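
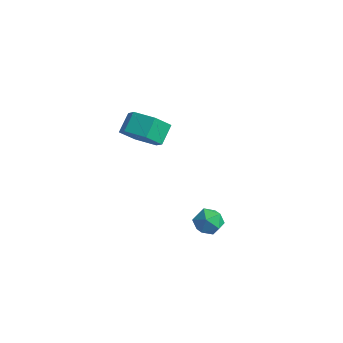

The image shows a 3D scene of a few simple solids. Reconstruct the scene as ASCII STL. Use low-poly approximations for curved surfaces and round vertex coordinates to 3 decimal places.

solid 
facet normal -0.082 0.605 0.792
outer loop
vertex 2.652 -2.429 -1.849
vertex 2.529 -3.046 -1.391
vertex 3.253 -2.789 -1.512
endloop
endfacet
facet normal 0.358 0.883 0.304
outer loop
vertex 2.652 -2.429 -1.849
vertex 3.253 -2.789 -1.512
vertex 3.305 -2.555 -2.252
endloop
endfacet
facet normal -0.005 0.952 -0.306
outer loop
vertex 2.652 -2.429 -1.849
vertex 3.305 -2.555 -2.252
vertex 2.613 -2.667 -2.589
endloop
endfacet
facet normal -0.670 0.716 -0.195
outer loop
vertex 2.652 -2.429 -1.849
vertex 2.613 -2.667 -2.589
vertex 2.133 -2.971 -2.057
endloop
endfacet
facet normal -0.718 0.502 0.483
outer loop
vertex 2.652 -2.429 -1.849
vertex 2.133 -2.971 -2.057
vertex 2.529 -3.046 -1.391
endloop
endfacet
facet normal 0.887 0.419 0.195
outer loop
vertex 3.305 -2.555 -2.252
vertex 3.253 -2.789 -1.512
vertex 3.587 -3.249 -2.043
endloop
endfacet
facet normal 0.176 -0.032 0.984
outer loop
vertex 3.253 -2.789 -1.512
vertex 2.529 -3.046 -1.391
vertex 3.107 -3.553 -1.511
endloop
endfacet
facet normal -0.852 -0.200 0.484
outer loop
vertex 2.529 -3.046 -1.391
vertex 2.133 -2.971 -2.057
vertex 2.415 -3.665 -1.848
endloop
endfacet
facet normal -0.775 0.147 -0.615
outer loop
vertex 2.133 -2.971 -2.057
vertex 2.613 -2.667 -2.589
vertex 2.467 -3.431 -2.588
endloop
endfacet
facet normal 0.300 0.530 -0.793
outer loop
vertex 2.613 -2.667 -2.589
vertex 3.305 -2.555 -2.252
vertex 3.191 -3.174 -2.709
endloop
endfacet
facet normal 0.670 -0.716 0.195
outer loop
vertex 3.068 -3.791 -2.251
vertex 3.587 -3.249 -2.043
vertex 3.107 -3.553 -1.511
endloop
endfacet
facet normal 0.005 -0.952 0.306
outer loop
vertex 3.068 -3.791 -2.251
vertex 3.107 -3.553 -1.511
vertex 2.415 -3.665 -1.848
endloop
endfacet
facet normal -0.358 -0.883 -0.304
outer loop
vertex 3.068 -3.791 -2.251
vertex 2.415 -3.665 -1.848
vertex 2.467 -3.431 -2.588
endloop
endfacet
facet normal 0.082 -0.605 -0.792
outer loop
vertex 3.068 -3.791 -2.251
vertex 2.467 -3.431 -2.588
vertex 3.191 -3.174 -2.709
endloop
endfacet
facet normal 0.718 -0.502 -0.483
outer loop
vertex 3.068 -3.791 -2.251
vertex 3.191 -3.174 -2.709
vertex 3.587 -3.249 -2.043
endloop
endfacet
facet normal 0.775 -0.147 0.615
outer loop
vertex 3.107 -3.553 -1.511
vertex 3.587 -3.249 -2.043
vertex 3.253 -2.789 -1.512
endloop
endfacet
facet normal -0.300 -0.530 0.793
outer loop
vertex 2.415 -3.665 -1.848
vertex 3.107 -3.553 -1.511
vertex 2.529 -3.046 -1.391
endloop
endfacet
facet normal -0.887 -0.419 -0.195
outer loop
vertex 2.467 -3.431 -2.588
vertex 2.415 -3.665 -1.848
vertex 2.133 -2.971 -2.057
endloop
endfacet
facet normal -0.176 0.032 -0.984
outer loop
vertex 3.191 -3.174 -2.709
vertex 2.467 -3.431 -2.588
vertex 2.613 -2.667 -2.589
endloop
endfacet
facet normal 0.852 0.200 -0.484
outer loop
vertex 3.587 -3.249 -2.043
vertex 3.191 -3.174 -2.709
vertex 3.305 -2.555 -2.252
endloop
endfacet
facet normal 0.183 -0.743 -0.644
outer loop
vertex -1.886 -1.941 0.447
vertex -2.625 -1.527 -0.24
vertex -1.583 -1.213 -0.306
endloop
endfacet
facet normal 0.943 -0.052 0.329
outer loop
vertex -1.886 -1.941 0.447
vertex -1.583 -1.213 -0.306
vertex -2.097 -1.087 1.187
endloop
endfacet
facet normal 0.943 -0.053 0.329
outer loop
vertex -2.097 -1.087 1.187
vertex -1.583 -1.213 -0.306
vertex -1.794 -0.359 0.435
endloop
endfacet
facet normal -0.184 0.742 0.645
outer loop
vertex -2.097 -1.087 1.187
vertex -1.794 -0.359 0.435
vertex -2.835 -0.673 0.5
endloop
endfacet
facet normal 0.183 -0.743 -0.644
outer loop
vertex -1.583 -1.213 -0.306
vertex -2.625 -1.527 -0.24
vertex -2.321 -0.799 -0.993
endloop
endfacet
facet normal 0.713 0.552 -0.433
outer loop
vertex -1.583 -1.213 -0.306
vertex -2.321 -0.799 -0.993
vertex -1.794 -0.359 0.435
endloop
endfacet
facet normal 0.713 0.552 -0.433
outer loop
vertex -1.794 -0.359 0.435
vertex -2.321 -0.799 -0.993
vertex -2.532 0.055 -0.252
endloop
endfacet
facet normal -0.184 0.742 0.645
outer loop
vertex -1.794 -0.359 0.435
vertex -2.532 0.055 -0.252
vertex -2.835 -0.673 0.5
endloop
endfacet
facet normal 0.183 -0.743 -0.644
outer loop
vertex -2.321 -0.799 -0.993
vertex -2.625 -1.527 -0.24
vertex -3.363 -1.113 -0.927
endloop
endfacet
facet normal -0.230 0.605 -0.762
outer loop
vertex -2.321 -0.799 -0.993
vertex -3.363 -1.113 -0.927
vertex -2.532 0.055 -0.252
endloop
endfacet
facet normal -0.230 0.604 -0.763
outer loop
vertex -2.532 0.055 -0.252
vertex -3.363 -1.113 -0.927
vertex -3.574 -0.259 -0.187
endloop
endfacet
facet normal -0.183 0.742 0.645
outer loop
vertex -2.532 0.055 -0.252
vertex -3.574 -0.259 -0.187
vertex -2.835 -0.673 0.5
endloop
endfacet
facet normal 0.184 -0.742 -0.645
outer loop
vertex -3.363 -1.113 -0.927
vertex -2.625 -1.527 -0.24
vertex -3.666 -1.841 -0.175
endloop
endfacet
facet normal -0.943 0.052 -0.329
outer loop
vertex -3.363 -1.113 -0.927
vertex -3.666 -1.841 -0.175
vertex -3.574 -0.259 -0.187
endloop
endfacet
facet normal -0.943 0.052 -0.329
outer loop
vertex -3.574 -0.259 -0.187
vertex -3.666 -1.841 -0.175
vertex -3.877 -0.987 0.566
endloop
endfacet
facet normal -0.183 0.743 0.644
outer loop
vertex -3.574 -0.259 -0.187
vertex -3.877 -0.987 0.566
vertex -2.835 -0.673 0.5
endloop
endfacet
facet normal 0.184 -0.742 -0.645
outer loop
vertex -3.666 -1.841 -0.175
vertex -2.625 -1.527 -0.24
vertex -2.928 -2.255 0.512
endloop
endfacet
facet normal -0.713 -0.552 0.433
outer loop
vertex -3.666 -1.841 -0.175
vertex -2.928 -2.255 0.512
vertex -3.877 -0.987 0.566
endloop
endfacet
facet normal -0.713 -0.552 0.433
outer loop
vertex -3.877 -0.987 0.566
vertex -2.928 -2.255 0.512
vertex -3.139 -1.401 1.253
endloop
endfacet
facet normal -0.183 0.743 0.644
outer loop
vertex -3.877 -0.987 0.566
vertex -3.139 -1.401 1.253
vertex -2.835 -0.673 0.5
endloop
endfacet
facet normal 0.183 -0.742 -0.645
outer loop
vertex -2.928 -2.255 0.512
vertex -2.625 -1.527 -0.24
vertex -1.886 -1.941 0.447
endloop
endfacet
facet normal 0.230 -0.605 0.762
outer loop
vertex -2.928 -2.255 0.512
vertex -1.886 -1.941 0.447
vertex -3.139 -1.401 1.253
endloop
endfacet
facet normal 0.230 -0.604 0.763
outer loop
vertex -3.139 -1.401 1.253
vertex -1.886 -1.941 0.447
vertex -2.097 -1.087 1.187
endloop
endfacet
facet normal -0.183 0.743 0.644
outer loop
vertex -3.139 -1.401 1.253
vertex -2.097 -1.087 1.187
vertex -2.835 -0.673 0.5
endloop
endfacet

endsolid


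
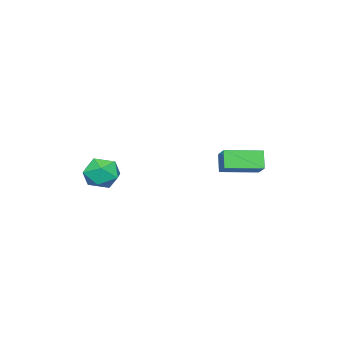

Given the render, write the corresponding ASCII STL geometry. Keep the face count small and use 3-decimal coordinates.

solid 
facet normal 0.150 0.823 0.547
outer loop
vertex 0.2 -1.215 -2.112
vertex -0.167 -1.567 -1.482
vertex 0.632 -1.647 -1.581
endloop
endfacet
facet normal 0.666 0.743 0.062
outer loop
vertex 0.2 -1.215 -2.112
vertex 0.632 -1.647 -1.581
vertex 0.781 -1.714 -2.374
endloop
endfacet
facet normal 0.361 0.727 -0.584
outer loop
vertex 0.2 -1.215 -2.112
vertex 0.781 -1.714 -2.374
vertex 0.073 -1.677 -2.765
endloop
endfacet
facet normal -0.342 0.797 -0.497
outer loop
vertex 0.2 -1.215 -2.112
vertex 0.073 -1.677 -2.765
vertex -0.513 -1.585 -2.214
endloop
endfacet
facet normal -0.474 0.857 0.203
outer loop
vertex 0.2 -1.215 -2.112
vertex -0.513 -1.585 -2.214
vertex -0.167 -1.567 -1.482
endloop
endfacet
facet normal 0.978 0.112 0.174
outer loop
vertex 0.781 -1.714 -2.374
vertex 0.632 -1.647 -1.581
vertex 0.773 -2.375 -1.906
endloop
endfacet
facet normal 0.143 0.241 0.960
outer loop
vertex 0.632 -1.647 -1.581
vertex -0.167 -1.567 -1.482
vertex 0.187 -2.283 -1.355
endloop
endfacet
facet normal -0.867 0.295 0.402
outer loop
vertex -0.167 -1.567 -1.482
vertex -0.513 -1.585 -2.214
vertex -0.521 -2.246 -1.746
endloop
endfacet
facet normal -0.655 0.199 -0.729
outer loop
vertex -0.513 -1.585 -2.214
vertex 0.073 -1.677 -2.765
vertex -0.372 -2.313 -2.539
endloop
endfacet
facet normal 0.485 0.085 -0.870
outer loop
vertex 0.073 -1.677 -2.765
vertex 0.781 -1.714 -2.374
vertex 0.427 -2.393 -2.638
endloop
endfacet
facet normal 0.342 -0.797 0.497
outer loop
vertex 0.06 -2.745 -2.008
vertex 0.773 -2.375 -1.906
vertex 0.187 -2.283 -1.355
endloop
endfacet
facet normal -0.361 -0.727 0.584
outer loop
vertex 0.06 -2.745 -2.008
vertex 0.187 -2.283 -1.355
vertex -0.521 -2.246 -1.746
endloop
endfacet
facet normal -0.666 -0.743 -0.062
outer loop
vertex 0.06 -2.745 -2.008
vertex -0.521 -2.246 -1.746
vertex -0.372 -2.313 -2.539
endloop
endfacet
facet normal -0.150 -0.823 -0.547
outer loop
vertex 0.06 -2.745 -2.008
vertex -0.372 -2.313 -2.539
vertex 0.427 -2.393 -2.638
endloop
endfacet
facet normal 0.474 -0.857 -0.203
outer loop
vertex 0.06 -2.745 -2.008
vertex 0.427 -2.393 -2.638
vertex 0.773 -2.375 -1.906
endloop
endfacet
facet normal 0.655 -0.199 0.729
outer loop
vertex 0.187 -2.283 -1.355
vertex 0.773 -2.375 -1.906
vertex 0.632 -1.647 -1.581
endloop
endfacet
facet normal -0.485 -0.085 0.870
outer loop
vertex -0.521 -2.246 -1.746
vertex 0.187 -2.283 -1.355
vertex -0.167 -1.567 -1.482
endloop
endfacet
facet normal -0.978 -0.112 -0.174
outer loop
vertex -0.372 -2.313 -2.539
vertex -0.521 -2.246 -1.746
vertex -0.513 -1.585 -2.214
endloop
endfacet
facet normal -0.143 -0.241 -0.960
outer loop
vertex 0.427 -2.393 -2.638
vertex -0.372 -2.313 -2.539
vertex 0.073 -1.677 -2.765
endloop
endfacet
facet normal 0.867 -0.295 -0.402
outer loop
vertex 0.773 -2.375 -1.906
vertex 0.427 -2.393 -2.638
vertex 0.781 -1.714 -2.374
endloop
endfacet
facet normal -0.437 -0.302 0.847
outer loop
vertex -1.867 2.057 -0.725
vertex -2.857 3.178 -0.837
vertex -2.459 1.483 -1.235
endloop
endfacet
facet normal 0.660 -0.747 0.075
outer loop
vertex -2.083 1.742 -1.963
vertex -1.867 2.057 -0.725
vertex -2.459 1.483 -1.235
endloop
endfacet
facet normal -0.437 -0.302 0.847
outer loop
vertex -2.459 1.483 -1.235
vertex -2.857 3.178 -0.837
vertex -3.449 2.604 -1.347
endloop
endfacet
facet normal -0.611 -0.592 -0.526
outer loop
vertex -3.449 2.604 -1.347
vertex -2.083 1.742 -1.963
vertex -2.459 1.483 -1.235
endloop
endfacet
facet normal 0.611 0.592 0.526
outer loop
vertex -1.867 2.057 -0.725
vertex -2.481 3.437 -1.565
vertex -2.857 3.178 -0.837
endloop
endfacet
facet normal 0.660 -0.747 0.075
outer loop
vertex -1.491 2.316 -1.453
vertex -1.867 2.057 -0.725
vertex -2.083 1.742 -1.963
endloop
endfacet
facet normal 0.611 0.592 0.526
outer loop
vertex -1.491 2.316 -1.453
vertex -2.481 3.437 -1.565
vertex -1.867 2.057 -0.725
endloop
endfacet
facet normal -0.660 0.747 -0.075
outer loop
vertex -2.857 3.178 -0.837
vertex -2.481 3.437 -1.565
vertex -3.449 2.604 -1.347
endloop
endfacet
facet normal -0.611 -0.592 -0.526
outer loop
vertex -3.073 2.863 -2.075
vertex -2.083 1.742 -1.963
vertex -3.449 2.604 -1.347
endloop
endfacet
facet normal -0.660 0.747 -0.075
outer loop
vertex -3.449 2.604 -1.347
vertex -2.481 3.437 -1.565
vertex -3.073 2.863 -2.075
endloop
endfacet
facet normal 0.437 0.302 -0.847
outer loop
vertex -3.073 2.863 -2.075
vertex -1.491 2.316 -1.453
vertex -2.083 1.742 -1.963
endloop
endfacet
facet normal 0.437 0.302 -0.847
outer loop
vertex -2.481 3.437 -1.565
vertex -1.491 2.316 -1.453
vertex -3.073 2.863 -2.075
endloop
endfacet

endsolid


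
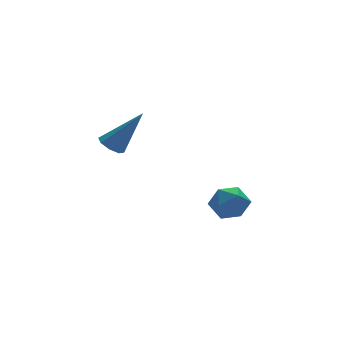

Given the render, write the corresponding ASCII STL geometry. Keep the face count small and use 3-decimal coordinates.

solid 
facet normal 0.070 0.648 0.758
outer loop
vertex 1.129 4.32 -1.9
vertex 0.719 3.69 -1.324
vertex 1.661 3.701 -1.42
endloop
endfacet
facet normal 0.602 0.743 0.292
outer loop
vertex 1.129 4.32 -1.9
vertex 1.661 3.701 -1.42
vertex 1.86 3.895 -2.324
endloop
endfacet
facet normal 0.313 0.884 -0.346
outer loop
vertex 1.129 4.32 -1.9
vertex 1.86 3.895 -2.324
vertex 1.043 4.003 -2.787
endloop
endfacet
facet normal -0.397 0.876 -0.275
outer loop
vertex 1.129 4.32 -1.9
vertex 1.043 4.003 -2.787
vertex 0.337 3.877 -2.169
endloop
endfacet
facet normal -0.547 0.730 0.409
outer loop
vertex 1.129 4.32 -1.9
vertex 0.337 3.877 -2.169
vertex 0.719 3.69 -1.324
endloop
endfacet
facet normal 0.962 0.131 0.240
outer loop
vertex 1.86 3.895 -2.324
vertex 1.661 3.701 -1.42
vertex 1.903 3.003 -2.011
endloop
endfacet
facet normal 0.102 -0.025 0.995
outer loop
vertex 1.661 3.701 -1.42
vertex 0.719 3.69 -1.324
vertex 1.197 2.877 -1.393
endloop
endfacet
facet normal -0.897 0.107 0.429
outer loop
vertex 0.719 3.69 -1.324
vertex 0.337 3.877 -2.169
vertex 0.38 2.985 -1.856
endloop
endfacet
facet normal -0.652 0.345 -0.675
outer loop
vertex 0.337 3.877 -2.169
vertex 1.043 4.003 -2.787
vertex 0.579 3.179 -2.76
endloop
endfacet
facet normal 0.496 0.359 -0.791
outer loop
vertex 1.043 4.003 -2.787
vertex 1.86 3.895 -2.324
vertex 1.521 3.19 -2.856
endloop
endfacet
facet normal 0.397 -0.876 0.275
outer loop
vertex 1.111 2.56 -2.28
vertex 1.903 3.003 -2.011
vertex 1.197 2.877 -1.393
endloop
endfacet
facet normal -0.313 -0.884 0.346
outer loop
vertex 1.111 2.56 -2.28
vertex 1.197 2.877 -1.393
vertex 0.38 2.985 -1.856
endloop
endfacet
facet normal -0.602 -0.743 -0.292
outer loop
vertex 1.111 2.56 -2.28
vertex 0.38 2.985 -1.856
vertex 0.579 3.179 -2.76
endloop
endfacet
facet normal -0.070 -0.648 -0.758
outer loop
vertex 1.111 2.56 -2.28
vertex 0.579 3.179 -2.76
vertex 1.521 3.19 -2.856
endloop
endfacet
facet normal 0.547 -0.730 -0.409
outer loop
vertex 1.111 2.56 -2.28
vertex 1.521 3.19 -2.856
vertex 1.903 3.003 -2.011
endloop
endfacet
facet normal 0.652 -0.345 0.675
outer loop
vertex 1.197 2.877 -1.393
vertex 1.903 3.003 -2.011
vertex 1.661 3.701 -1.42
endloop
endfacet
facet normal -0.496 -0.359 0.791
outer loop
vertex 0.38 2.985 -1.856
vertex 1.197 2.877 -1.393
vertex 0.719 3.69 -1.324
endloop
endfacet
facet normal -0.962 -0.131 -0.240
outer loop
vertex 0.579 3.179 -2.76
vertex 0.38 2.985 -1.856
vertex 0.337 3.877 -2.169
endloop
endfacet
facet normal -0.102 0.025 -0.995
outer loop
vertex 1.521 3.19 -2.856
vertex 0.579 3.179 -2.76
vertex 1.043 4.003 -2.787
endloop
endfacet
facet normal 0.897 -0.107 -0.429
outer loop
vertex 1.903 3.003 -2.011
vertex 1.521 3.19 -2.856
vertex 1.86 3.895 -2.324
endloop
endfacet
facet normal -0.553 0.214 -0.805
outer loop
vertex -3.618 4.507 2.086
vertex -3.948 3.978 2.172
vertex -4.003 4.574 2.368
endloop
endfacet
facet normal 0.375 0.876 0.303
outer loop
vertex -3.618 4.507 2.086
vertex -4.003 4.574 2.368
vertex -2.772 3.522 3.888
endloop
endfacet
facet normal -0.552 0.214 -0.806
outer loop
vertex -4.003 4.574 2.368
vertex -3.948 3.978 2.172
vertex -4.357 4.291 2.535
endloop
endfacet
facet normal -0.239 0.697 0.676
outer loop
vertex -4.003 4.574 2.368
vertex -4.357 4.291 2.535
vertex -2.772 3.522 3.888
endloop
endfacet
facet normal -0.552 0.213 -0.806
outer loop
vertex -4.357 4.291 2.535
vertex -3.948 3.978 2.172
vertex -4.471 3.825 2.49
endloop
endfacet
facet normal -0.625 0.078 0.777
outer loop
vertex -4.357 4.291 2.535
vertex -4.471 3.825 2.49
vertex -2.772 3.522 3.888
endloop
endfacet
facet normal -0.552 0.214 -0.806
outer loop
vertex -4.471 3.825 2.49
vertex -3.948 3.978 2.172
vertex -4.279 3.448 2.258
endloop
endfacet
facet normal -0.561 -0.622 0.547
outer loop
vertex -4.471 3.825 2.49
vertex -4.279 3.448 2.258
vertex -2.772 3.522 3.888
endloop
endfacet
facet normal -0.552 0.214 -0.806
outer loop
vertex -4.279 3.448 2.258
vertex -3.948 3.978 2.172
vertex -3.893 3.381 1.976
endloop
endfacet
facet normal -0.083 -0.989 0.122
outer loop
vertex -4.279 3.448 2.258
vertex -3.893 3.381 1.976
vertex -2.772 3.522 3.888
endloop
endfacet
facet normal -0.552 0.214 -0.806
outer loop
vertex -3.893 3.381 1.976
vertex -3.948 3.978 2.172
vertex -3.54 3.664 1.809
endloop
endfacet
facet normal 0.530 -0.810 -0.251
outer loop
vertex -3.893 3.381 1.976
vertex -3.54 3.664 1.809
vertex -2.772 3.522 3.888
endloop
endfacet
facet normal -0.553 0.213 -0.806
outer loop
vertex -3.54 3.664 1.809
vertex -3.948 3.978 2.172
vertex -3.426 4.13 1.854
endloop
endfacet
facet normal 0.917 -0.190 -0.352
outer loop
vertex -3.54 3.664 1.809
vertex -3.426 4.13 1.854
vertex -2.772 3.522 3.888
endloop
endfacet
facet normal -0.553 0.214 -0.805
outer loop
vertex -3.426 4.13 1.854
vertex -3.948 3.978 2.172
vertex -3.618 4.507 2.086
endloop
endfacet
facet normal 0.852 0.509 -0.122
outer loop
vertex -3.426 4.13 1.854
vertex -3.618 4.507 2.086
vertex -2.772 3.522 3.888
endloop
endfacet

endsolid


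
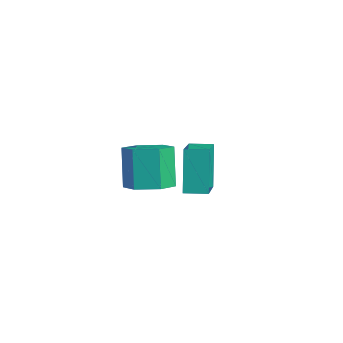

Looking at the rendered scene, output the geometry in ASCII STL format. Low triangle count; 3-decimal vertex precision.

solid 
facet normal -0.766 0.487 -0.419
outer loop
vertex -1.014 3.372 2.613
vertex -0.586 4.06 2.63
vertex -0.384 3.02 1.051
endloop
endfacet
facet normal -0.529 -0.849 -0.022
outer loop
vertex 1.186 2.02 1.91
vertex -1.014 3.372 2.613
vertex -0.384 3.02 1.051
endloop
endfacet
facet normal -0.766 0.487 -0.419
outer loop
vertex -0.384 3.02 1.051
vertex -0.586 4.06 2.63
vertex 0.044 3.708 1.069
endloop
endfacet
facet normal 0.367 -0.204 -0.908
outer loop
vertex 0.044 3.708 1.069
vertex 1.186 2.02 1.91
vertex -0.384 3.02 1.051
endloop
endfacet
facet normal -0.366 0.205 0.908
outer loop
vertex -1.014 3.372 2.613
vertex 0.984 3.06 3.489
vertex -0.586 4.06 2.63
endloop
endfacet
facet normal -0.529 -0.849 -0.022
outer loop
vertex 0.556 2.372 3.471
vertex -1.014 3.372 2.613
vertex 1.186 2.02 1.91
endloop
endfacet
facet normal -0.366 0.204 0.908
outer loop
vertex 0.556 2.372 3.471
vertex 0.984 3.06 3.489
vertex -1.014 3.372 2.613
endloop
endfacet
facet normal 0.529 0.849 0.022
outer loop
vertex -0.586 4.06 2.63
vertex 0.984 3.06 3.489
vertex 0.044 3.708 1.069
endloop
endfacet
facet normal 0.366 -0.205 -0.908
outer loop
vertex 1.614 2.708 1.927
vertex 1.186 2.02 1.91
vertex 0.044 3.708 1.069
endloop
endfacet
facet normal 0.529 0.849 0.022
outer loop
vertex 0.044 3.708 1.069
vertex 0.984 3.06 3.489
vertex 1.614 2.708 1.927
endloop
endfacet
facet normal 0.766 -0.487 0.419
outer loop
vertex 1.614 2.708 1.927
vertex 0.556 2.372 3.471
vertex 1.186 2.02 1.91
endloop
endfacet
facet normal 0.766 -0.488 0.419
outer loop
vertex 0.984 3.06 3.489
vertex 0.556 2.372 3.471
vertex 1.614 2.708 1.927
endloop
endfacet
facet normal 0.385 -0.159 -0.909
outer loop
vertex -1.561 2.626 0.351
vertex -2.372 2.609 0.01
vertex -1.933 3.369 0.063
endloop
endfacet
facet normal 0.820 0.511 0.258
outer loop
vertex -1.561 2.626 0.351
vertex -1.933 3.369 0.063
vertex -2.197 2.888 1.851
endloop
endfacet
facet normal 0.820 0.510 0.258
outer loop
vertex -2.197 2.888 1.851
vertex -1.933 3.369 0.063
vertex -2.569 3.632 1.563
endloop
endfacet
facet normal -0.385 0.159 0.909
outer loop
vertex -2.197 2.888 1.851
vertex -2.569 3.632 1.563
vertex -3.008 2.871 1.51
endloop
endfacet
facet normal 0.385 -0.159 -0.909
outer loop
vertex -1.933 3.369 0.063
vertex -2.372 2.609 0.01
vertex -2.744 3.352 -0.278
endloop
endfacet
facet normal 0.044 0.987 -0.154
outer loop
vertex -1.933 3.369 0.063
vertex -2.744 3.352 -0.278
vertex -2.569 3.632 1.563
endloop
endfacet
facet normal 0.044 0.987 -0.154
outer loop
vertex -2.569 3.632 1.563
vertex -2.744 3.352 -0.278
vertex -3.38 3.615 1.222
endloop
endfacet
facet normal -0.385 0.159 0.909
outer loop
vertex -2.569 3.632 1.563
vertex -3.38 3.615 1.222
vertex -3.008 2.871 1.51
endloop
endfacet
facet normal 0.385 -0.159 -0.909
outer loop
vertex -2.744 3.352 -0.278
vertex -2.372 2.609 0.01
vertex -3.183 2.592 -0.331
endloop
endfacet
facet normal -0.776 0.477 -0.413
outer loop
vertex -2.744 3.352 -0.278
vertex -3.183 2.592 -0.331
vertex -3.38 3.615 1.222
endloop
endfacet
facet normal -0.776 0.477 -0.412
outer loop
vertex -3.38 3.615 1.222
vertex -3.183 2.592 -0.331
vertex -3.819 2.854 1.169
endloop
endfacet
facet normal -0.385 0.159 0.909
outer loop
vertex -3.38 3.615 1.222
vertex -3.819 2.854 1.169
vertex -3.008 2.871 1.51
endloop
endfacet
facet normal 0.385 -0.159 -0.909
outer loop
vertex -3.183 2.592 -0.331
vertex -2.372 2.609 0.01
vertex -2.811 1.848 -0.043
endloop
endfacet
facet normal -0.820 -0.510 -0.259
outer loop
vertex -3.183 2.592 -0.331
vertex -2.811 1.848 -0.043
vertex -3.819 2.854 1.169
endloop
endfacet
facet normal -0.820 -0.511 -0.258
outer loop
vertex -3.819 2.854 1.169
vertex -2.811 1.848 -0.043
vertex -3.447 2.111 1.457
endloop
endfacet
facet normal -0.385 0.159 0.909
outer loop
vertex -3.819 2.854 1.169
vertex -3.447 2.111 1.457
vertex -3.008 2.871 1.51
endloop
endfacet
facet normal 0.385 -0.159 -0.909
outer loop
vertex -2.811 1.848 -0.043
vertex -2.372 2.609 0.01
vertex -2.0 1.865 0.298
endloop
endfacet
facet normal -0.044 -0.987 0.154
outer loop
vertex -2.811 1.848 -0.043
vertex -2.0 1.865 0.298
vertex -3.447 2.111 1.457
endloop
endfacet
facet normal -0.044 -0.987 0.154
outer loop
vertex -3.447 2.111 1.457
vertex -2.0 1.865 0.298
vertex -2.636 2.128 1.798
endloop
endfacet
facet normal -0.385 0.159 0.909
outer loop
vertex -3.447 2.111 1.457
vertex -2.636 2.128 1.798
vertex -3.008 2.871 1.51
endloop
endfacet
facet normal 0.385 -0.159 -0.909
outer loop
vertex -2.0 1.865 0.298
vertex -2.372 2.609 0.01
vertex -1.561 2.626 0.351
endloop
endfacet
facet normal 0.776 -0.477 0.413
outer loop
vertex -2.0 1.865 0.298
vertex -1.561 2.626 0.351
vertex -2.636 2.128 1.798
endloop
endfacet
facet normal 0.776 -0.477 0.412
outer loop
vertex -2.636 2.128 1.798
vertex -1.561 2.626 0.351
vertex -2.197 2.888 1.851
endloop
endfacet
facet normal -0.385 0.159 0.909
outer loop
vertex -2.636 2.128 1.798
vertex -2.197 2.888 1.851
vertex -3.008 2.871 1.51
endloop
endfacet

endsolid


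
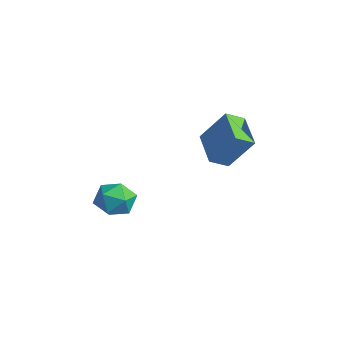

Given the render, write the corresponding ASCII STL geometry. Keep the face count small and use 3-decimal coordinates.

solid 
facet normal -0.409 -0.412 -0.814
outer loop
vertex -3.322 0.773 -0.726
vertex -3.24 1.663 -1.217
vertex -1.722 0.311 -1.297
endloop
endfacet
facet normal -0.080 -0.873 0.482
outer loop
vertex -0.94 1.097 0.257
vertex -3.322 0.773 -0.726
vertex -1.722 0.311 -1.297
endloop
endfacet
facet normal -0.410 -0.412 -0.813
outer loop
vertex -1.722 0.311 -1.297
vertex -3.24 1.663 -1.217
vertex -1.641 1.201 -1.789
endloop
endfacet
facet normal 0.909 -0.262 -0.325
outer loop
vertex -1.641 1.201 -1.789
vertex -0.94 1.097 0.257
vertex -1.722 0.311 -1.297
endloop
endfacet
facet normal -0.909 0.263 0.324
outer loop
vertex -3.322 0.773 -0.726
vertex -2.458 2.449 0.337
vertex -3.24 1.663 -1.217
endloop
endfacet
facet normal -0.080 -0.873 0.481
outer loop
vertex -2.539 1.559 0.829
vertex -3.322 0.773 -0.726
vertex -0.94 1.097 0.257
endloop
endfacet
facet normal -0.909 0.262 0.325
outer loop
vertex -2.539 1.559 0.829
vertex -2.458 2.449 0.337
vertex -3.322 0.773 -0.726
endloop
endfacet
facet normal 0.080 0.873 -0.482
outer loop
vertex -3.24 1.663 -1.217
vertex -2.458 2.449 0.337
vertex -1.641 1.201 -1.789
endloop
endfacet
facet normal 0.909 -0.263 -0.325
outer loop
vertex -0.858 1.987 -0.234
vertex -0.94 1.097 0.257
vertex -1.641 1.201 -1.789
endloop
endfacet
facet normal 0.080 0.873 -0.482
outer loop
vertex -1.641 1.201 -1.789
vertex -2.458 2.449 0.337
vertex -0.858 1.987 -0.234
endloop
endfacet
facet normal 0.410 0.411 0.814
outer loop
vertex -0.858 1.987 -0.234
vertex -2.539 1.559 0.829
vertex -0.94 1.097 0.257
endloop
endfacet
facet normal 0.410 0.413 0.814
outer loop
vertex -2.458 2.449 0.337
vertex -2.539 1.559 0.829
vertex -0.858 1.987 -0.234
endloop
endfacet
facet normal -0.550 0.276 0.788
outer loop
vertex -3.221 -2.964 -2.598
vertex -3.301 -3.9 -2.326
vertex -2.557 -3.356 -1.997
endloop
endfacet
facet normal -0.086 0.788 0.610
outer loop
vertex -3.221 -2.964 -2.598
vertex -2.557 -3.356 -1.997
vertex -2.272 -2.764 -2.722
endloop
endfacet
facet normal -0.214 0.975 -0.066
outer loop
vertex -3.221 -2.964 -2.598
vertex -2.272 -2.764 -2.722
vertex -2.84 -2.941 -3.498
endloop
endfacet
facet normal -0.757 0.578 -0.306
outer loop
vertex -3.221 -2.964 -2.598
vertex -2.84 -2.941 -3.498
vertex -3.475 -3.643 -3.253
endloop
endfacet
facet normal -0.964 0.147 0.222
outer loop
vertex -3.221 -2.964 -2.598
vertex -3.475 -3.643 -3.253
vertex -3.301 -3.9 -2.326
endloop
endfacet
facet normal 0.572 0.511 0.642
outer loop
vertex -2.272 -2.764 -2.722
vertex -2.557 -3.356 -1.997
vertex -1.765 -3.577 -2.527
endloop
endfacet
facet normal -0.179 -0.318 0.931
outer loop
vertex -2.557 -3.356 -1.997
vertex -3.301 -3.9 -2.326
vertex -2.4 -4.279 -2.282
endloop
endfacet
facet normal -0.850 -0.527 0.013
outer loop
vertex -3.301 -3.9 -2.326
vertex -3.475 -3.643 -3.253
vertex -2.968 -4.456 -3.058
endloop
endfacet
facet normal -0.514 0.172 -0.840
outer loop
vertex -3.475 -3.643 -3.253
vertex -2.84 -2.941 -3.498
vertex -2.683 -3.864 -3.783
endloop
endfacet
facet normal 0.364 0.814 -0.452
outer loop
vertex -2.84 -2.941 -3.498
vertex -2.272 -2.764 -2.722
vertex -1.939 -3.32 -3.454
endloop
endfacet
facet normal 0.757 -0.578 0.306
outer loop
vertex -2.019 -4.256 -3.182
vertex -1.765 -3.577 -2.527
vertex -2.4 -4.279 -2.282
endloop
endfacet
facet normal 0.214 -0.975 0.066
outer loop
vertex -2.019 -4.256 -3.182
vertex -2.4 -4.279 -2.282
vertex -2.968 -4.456 -3.058
endloop
endfacet
facet normal 0.086 -0.788 -0.610
outer loop
vertex -2.019 -4.256 -3.182
vertex -2.968 -4.456 -3.058
vertex -2.683 -3.864 -3.783
endloop
endfacet
facet normal 0.550 -0.276 -0.788
outer loop
vertex -2.019 -4.256 -3.182
vertex -2.683 -3.864 -3.783
vertex -1.939 -3.32 -3.454
endloop
endfacet
facet normal 0.964 -0.147 -0.222
outer loop
vertex -2.019 -4.256 -3.182
vertex -1.939 -3.32 -3.454
vertex -1.765 -3.577 -2.527
endloop
endfacet
facet normal 0.514 -0.172 0.840
outer loop
vertex -2.4 -4.279 -2.282
vertex -1.765 -3.577 -2.527
vertex -2.557 -3.356 -1.997
endloop
endfacet
facet normal -0.364 -0.814 0.452
outer loop
vertex -2.968 -4.456 -3.058
vertex -2.4 -4.279 -2.282
vertex -3.301 -3.9 -2.326
endloop
endfacet
facet normal -0.572 -0.511 -0.642
outer loop
vertex -2.683 -3.864 -3.783
vertex -2.968 -4.456 -3.058
vertex -3.475 -3.643 -3.253
endloop
endfacet
facet normal 0.179 0.318 -0.931
outer loop
vertex -1.939 -3.32 -3.454
vertex -2.683 -3.864 -3.783
vertex -2.84 -2.941 -3.498
endloop
endfacet
facet normal 0.850 0.527 -0.013
outer loop
vertex -1.765 -3.577 -2.527
vertex -1.939 -3.32 -3.454
vertex -2.272 -2.764 -2.722
endloop
endfacet

endsolid


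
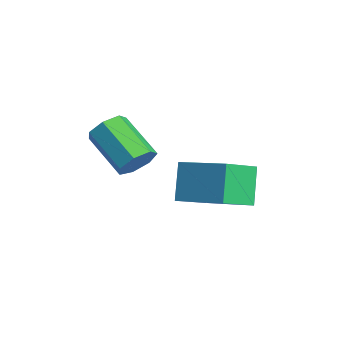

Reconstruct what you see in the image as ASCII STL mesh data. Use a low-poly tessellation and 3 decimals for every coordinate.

solid 
facet normal -0.812 -0.484 -0.326
outer loop
vertex -1.684 -2.2 -0.435
vertex -2.183 -0.789 -1.284
vertex -0.854 -2.702 -1.758
endloop
endfacet
facet normal 0.290 -0.820 0.493
outer loop
vertex 0.843 -1.691 -1.076
vertex -1.684 -2.2 -0.435
vertex -0.854 -2.702 -1.758
endloop
endfacet
facet normal -0.812 -0.484 -0.326
outer loop
vertex -0.854 -2.702 -1.758
vertex -2.183 -0.789 -1.284
vertex -1.354 -1.291 -2.606
endloop
endfacet
facet normal 0.506 -0.305 -0.807
outer loop
vertex -1.354 -1.291 -2.606
vertex 0.843 -1.691 -1.076
vertex -0.854 -2.702 -1.758
endloop
endfacet
facet normal -0.506 0.306 0.806
outer loop
vertex -1.684 -2.2 -0.435
vertex -0.486 0.222 -0.602
vertex -2.183 -0.789 -1.284
endloop
endfacet
facet normal 0.290 -0.820 0.493
outer loop
vertex 0.014 -1.189 0.246
vertex -1.684 -2.2 -0.435
vertex 0.843 -1.691 -1.076
endloop
endfacet
facet normal -0.506 0.306 0.807
outer loop
vertex 0.014 -1.189 0.246
vertex -0.486 0.222 -0.602
vertex -1.684 -2.2 -0.435
endloop
endfacet
facet normal -0.290 0.820 -0.493
outer loop
vertex -2.183 -0.789 -1.284
vertex -0.486 0.222 -0.602
vertex -1.354 -1.291 -2.606
endloop
endfacet
facet normal 0.506 -0.306 -0.806
outer loop
vertex 0.344 -0.28 -1.925
vertex 0.843 -1.691 -1.076
vertex -1.354 -1.291 -2.606
endloop
endfacet
facet normal -0.290 0.820 -0.493
outer loop
vertex -1.354 -1.291 -2.606
vertex -0.486 0.222 -0.602
vertex 0.344 -0.28 -1.925
endloop
endfacet
facet normal 0.812 0.483 0.326
outer loop
vertex 0.344 -0.28 -1.925
vertex 0.014 -1.189 0.246
vertex 0.843 -1.691 -1.076
endloop
endfacet
facet normal 0.812 0.484 0.326
outer loop
vertex -0.486 0.222 -0.602
vertex 0.014 -1.189 0.246
vertex 0.344 -0.28 -1.925
endloop
endfacet
facet normal 0.840 0.233 -0.491
outer loop
vertex -2.431 -3.544 -0.337
vertex -2.876 -3.216 -0.943
vertex -2.583 -2.852 -0.269
endloop
endfacet
facet normal 0.499 0.024 0.866
outer loop
vertex -2.431 -3.544 -0.337
vertex -2.583 -2.852 -0.269
vertex -4.12 -4.011 0.649
endloop
endfacet
facet normal 0.499 0.024 0.866
outer loop
vertex -4.12 -4.011 0.649
vertex -2.583 -2.852 -0.269
vertex -4.272 -3.319 0.717
endloop
endfacet
facet normal -0.840 -0.233 0.490
outer loop
vertex -4.12 -4.011 0.649
vertex -4.272 -3.319 0.717
vertex -4.564 -3.684 0.043
endloop
endfacet
facet normal 0.840 0.232 -0.490
outer loop
vertex -2.583 -2.852 -0.269
vertex -2.876 -3.216 -0.943
vertex -2.955 -2.435 -0.709
endloop
endfacet
facet normal 0.144 0.776 0.614
outer loop
vertex -2.583 -2.852 -0.269
vertex -2.955 -2.435 -0.709
vertex -4.272 -3.319 0.717
endloop
endfacet
facet normal 0.144 0.776 0.614
outer loop
vertex -4.272 -3.319 0.717
vertex -2.955 -2.435 -0.709
vertex -4.644 -2.902 0.277
endloop
endfacet
facet normal -0.840 -0.233 0.490
outer loop
vertex -4.272 -3.319 0.717
vertex -4.644 -2.902 0.277
vertex -4.564 -3.684 0.043
endloop
endfacet
facet normal 0.840 0.232 -0.491
outer loop
vertex -2.955 -2.435 -0.709
vertex -2.876 -3.216 -0.943
vertex -3.268 -2.606 -1.325
endloop
endfacet
facet normal -0.319 0.943 -0.100
outer loop
vertex -2.955 -2.435 -0.709
vertex -3.268 -2.606 -1.325
vertex -4.644 -2.902 0.277
endloop
endfacet
facet normal -0.319 0.942 -0.100
outer loop
vertex -4.644 -2.902 0.277
vertex -3.268 -2.606 -1.325
vertex -4.956 -3.073 -0.339
endloop
endfacet
facet normal -0.840 -0.233 0.490
outer loop
vertex -4.644 -2.902 0.277
vertex -4.956 -3.073 -0.339
vertex -4.564 -3.684 0.043
endloop
endfacet
facet normal 0.840 0.232 -0.491
outer loop
vertex -3.268 -2.606 -1.325
vertex -2.876 -3.216 -0.943
vertex -3.285 -3.237 -1.653
endloop
endfacet
facet normal -0.542 0.399 -0.739
outer loop
vertex -3.268 -2.606 -1.325
vertex -3.285 -3.237 -1.653
vertex -4.956 -3.073 -0.339
endloop
endfacet
facet normal -0.542 0.399 -0.739
outer loop
vertex -4.956 -3.073 -0.339
vertex -3.285 -3.237 -1.653
vertex -4.973 -3.704 -0.667
endloop
endfacet
facet normal -0.840 -0.232 0.490
outer loop
vertex -4.956 -3.073 -0.339
vertex -4.973 -3.704 -0.667
vertex -4.564 -3.684 0.043
endloop
endfacet
facet normal 0.840 0.233 -0.491
outer loop
vertex -3.285 -3.237 -1.653
vertex -2.876 -3.216 -0.943
vertex -2.994 -3.853 -1.447
endloop
endfacet
facet normal -0.357 -0.444 -0.822
outer loop
vertex -3.285 -3.237 -1.653
vertex -2.994 -3.853 -1.447
vertex -4.973 -3.704 -0.667
endloop
endfacet
facet normal -0.357 -0.444 -0.822
outer loop
vertex -4.973 -3.704 -0.667
vertex -2.994 -3.853 -1.447
vertex -4.682 -4.32 -0.461
endloop
endfacet
facet normal -0.840 -0.233 0.490
outer loop
vertex -4.973 -3.704 -0.667
vertex -4.682 -4.32 -0.461
vertex -4.564 -3.684 0.043
endloop
endfacet
facet normal 0.840 0.233 -0.491
outer loop
vertex -2.994 -3.853 -1.447
vertex -2.876 -3.216 -0.943
vertex -2.614 -3.989 -0.861
endloop
endfacet
facet normal 0.098 -0.954 -0.285
outer loop
vertex -2.994 -3.853 -1.447
vertex -2.614 -3.989 -0.861
vertex -4.682 -4.32 -0.461
endloop
endfacet
facet normal 0.098 -0.954 -0.285
outer loop
vertex -4.682 -4.32 -0.461
vertex -2.614 -3.989 -0.861
vertex -4.302 -4.456 0.125
endloop
endfacet
facet normal -0.840 -0.233 0.490
outer loop
vertex -4.682 -4.32 -0.461
vertex -4.302 -4.456 0.125
vertex -4.564 -3.684 0.043
endloop
endfacet
facet normal 0.840 0.233 -0.491
outer loop
vertex -2.614 -3.989 -0.861
vertex -2.876 -3.216 -0.943
vertex -2.431 -3.544 -0.337
endloop
endfacet
facet normal 0.478 -0.745 0.466
outer loop
vertex -2.614 -3.989 -0.861
vertex -2.431 -3.544 -0.337
vertex -4.302 -4.456 0.125
endloop
endfacet
facet normal 0.478 -0.744 0.466
outer loop
vertex -4.302 -4.456 0.125
vertex -2.431 -3.544 -0.337
vertex -4.12 -4.011 0.649
endloop
endfacet
facet normal -0.840 -0.233 0.490
outer loop
vertex -4.302 -4.456 0.125
vertex -4.12 -4.011 0.649
vertex -4.564 -3.684 0.043
endloop
endfacet

endsolid


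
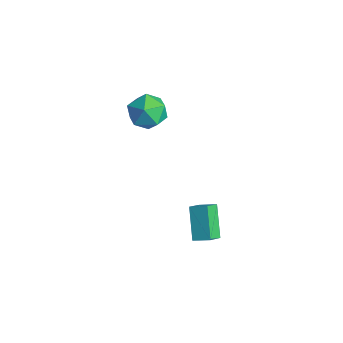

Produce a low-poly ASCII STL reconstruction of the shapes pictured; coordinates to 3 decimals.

solid 
facet normal -0.732 0.475 0.488
outer loop
vertex -4.635 -0.885 3.5
vertex -3.972 -0.777 4.39
vertex -3.983 0.013 3.604
endloop
endfacet
facet normal -0.778 0.590 -0.215
outer loop
vertex -4.635 -0.885 3.5
vertex -3.983 0.013 3.604
vertex -4.089 -0.488 2.614
endloop
endfacet
facet normal -0.842 -0.043 -0.538
outer loop
vertex -4.635 -0.885 3.5
vertex -4.089 -0.488 2.614
vertex -4.143 -1.587 2.787
endloop
endfacet
facet normal -0.835 -0.550 -0.035
outer loop
vertex -4.635 -0.885 3.5
vertex -4.143 -1.587 2.787
vertex -4.071 -1.766 3.885
endloop
endfacet
facet normal -0.767 -0.229 0.599
outer loop
vertex -4.635 -0.885 3.5
vertex -4.071 -1.766 3.885
vertex -3.972 -0.777 4.39
endloop
endfacet
facet normal -0.167 0.887 -0.431
outer loop
vertex -4.089 -0.488 2.614
vertex -3.983 0.013 3.604
vertex -3.089 -0.134 2.955
endloop
endfacet
facet normal -0.092 0.702 0.707
outer loop
vertex -3.983 0.013 3.604
vertex -3.972 -0.777 4.39
vertex -3.017 -0.313 4.053
endloop
endfacet
facet normal -0.147 -0.438 0.887
outer loop
vertex -3.972 -0.777 4.39
vertex -4.071 -1.766 3.885
vertex -3.071 -1.412 4.226
endloop
endfacet
facet normal -0.258 -0.956 -0.139
outer loop
vertex -4.071 -1.766 3.885
vertex -4.143 -1.587 2.787
vertex -3.177 -1.913 3.236
endloop
endfacet
facet normal -0.270 -0.137 -0.953
outer loop
vertex -4.143 -1.587 2.787
vertex -4.089 -0.488 2.614
vertex -3.188 -1.123 2.45
endloop
endfacet
facet normal 0.835 0.550 0.035
outer loop
vertex -2.525 -1.015 3.34
vertex -3.089 -0.134 2.955
vertex -3.017 -0.313 4.053
endloop
endfacet
facet normal 0.842 0.043 0.538
outer loop
vertex -2.525 -1.015 3.34
vertex -3.017 -0.313 4.053
vertex -3.071 -1.412 4.226
endloop
endfacet
facet normal 0.778 -0.590 0.215
outer loop
vertex -2.525 -1.015 3.34
vertex -3.071 -1.412 4.226
vertex -3.177 -1.913 3.236
endloop
endfacet
facet normal 0.732 -0.475 -0.488
outer loop
vertex -2.525 -1.015 3.34
vertex -3.177 -1.913 3.236
vertex -3.188 -1.123 2.45
endloop
endfacet
facet normal 0.767 0.229 -0.599
outer loop
vertex -2.525 -1.015 3.34
vertex -3.188 -1.123 2.45
vertex -3.089 -0.134 2.955
endloop
endfacet
facet normal 0.258 0.956 0.139
outer loop
vertex -3.017 -0.313 4.053
vertex -3.089 -0.134 2.955
vertex -3.983 0.013 3.604
endloop
endfacet
facet normal 0.270 0.137 0.953
outer loop
vertex -3.071 -1.412 4.226
vertex -3.017 -0.313 4.053
vertex -3.972 -0.777 4.39
endloop
endfacet
facet normal 0.167 -0.887 0.431
outer loop
vertex -3.177 -1.913 3.236
vertex -3.071 -1.412 4.226
vertex -4.071 -1.766 3.885
endloop
endfacet
facet normal 0.092 -0.702 -0.707
outer loop
vertex -3.188 -1.123 2.45
vertex -3.177 -1.913 3.236
vertex -4.143 -1.587 2.787
endloop
endfacet
facet normal 0.147 0.438 -0.887
outer loop
vertex -3.089 -0.134 2.955
vertex -3.188 -1.123 2.45
vertex -4.089 -0.488 2.614
endloop
endfacet
facet normal -0.651 0.297 0.699
outer loop
vertex 1.413 -1.647 0.827
vertex 2.055 -1.076 1.182
vertex 1.094 -0.908 0.216
endloop
endfacet
facet normal -0.691 -0.614 -0.382
outer loop
vertex 2.265 -1.444 -1.042
vertex 1.413 -1.647 0.827
vertex 1.094 -0.908 0.216
endloop
endfacet
facet normal -0.650 0.298 0.699
outer loop
vertex 1.094 -0.908 0.216
vertex 2.055 -1.076 1.182
vertex 1.737 -0.338 0.571
endloop
endfacet
facet normal -0.315 0.732 -0.605
outer loop
vertex 1.737 -0.338 0.571
vertex 2.265 -1.444 -1.042
vertex 1.094 -0.908 0.216
endloop
endfacet
facet normal 0.316 -0.731 0.605
outer loop
vertex 1.413 -1.647 0.827
vertex 3.226 -1.612 -0.076
vertex 2.055 -1.076 1.182
endloop
endfacet
facet normal -0.691 -0.614 -0.382
outer loop
vertex 2.583 -2.182 -0.431
vertex 1.413 -1.647 0.827
vertex 2.265 -1.444 -1.042
endloop
endfacet
facet normal 0.315 -0.732 0.604
outer loop
vertex 2.583 -2.182 -0.431
vertex 3.226 -1.612 -0.076
vertex 1.413 -1.647 0.827
endloop
endfacet
facet normal 0.691 0.614 0.382
outer loop
vertex 2.055 -1.076 1.182
vertex 3.226 -1.612 -0.076
vertex 1.737 -0.338 0.571
endloop
endfacet
facet normal -0.316 0.731 -0.605
outer loop
vertex 2.907 -0.873 -0.687
vertex 2.265 -1.444 -1.042
vertex 1.737 -0.338 0.571
endloop
endfacet
facet normal 0.691 0.614 0.382
outer loop
vertex 1.737 -0.338 0.571
vertex 3.226 -1.612 -0.076
vertex 2.907 -0.873 -0.687
endloop
endfacet
facet normal 0.651 -0.298 -0.698
outer loop
vertex 2.907 -0.873 -0.687
vertex 2.583 -2.182 -0.431
vertex 2.265 -1.444 -1.042
endloop
endfacet
facet normal 0.650 -0.298 -0.699
outer loop
vertex 3.226 -1.612 -0.076
vertex 2.583 -2.182 -0.431
vertex 2.907 -0.873 -0.687
endloop
endfacet

endsolid


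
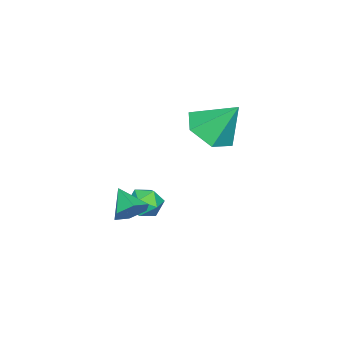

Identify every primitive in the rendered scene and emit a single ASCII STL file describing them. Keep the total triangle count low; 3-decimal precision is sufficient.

solid 
facet normal 0.018 -0.615 -0.789
outer loop
vertex 2.211 0.748 -0.451
vertex 1.315 0.355 -0.165
vertex 1.342 1.159 -0.791
endloop
endfacet
facet normal 0.450 0.890 -0.074
outer loop
vertex 2.211 0.748 -0.451
vertex 1.342 1.159 -0.791
vertex 1.285 1.345 1.105
endloop
endfacet
facet normal 0.018 -0.615 -0.789
outer loop
vertex 1.342 1.159 -0.791
vertex 1.315 0.355 -0.165
vertex 0.446 0.766 -0.505
endloop
endfacet
facet normal -0.426 0.899 -0.101
outer loop
vertex 1.342 1.159 -0.791
vertex 0.446 0.766 -0.505
vertex 1.285 1.345 1.105
endloop
endfacet
facet normal 0.018 -0.615 -0.789
outer loop
vertex 0.446 0.766 -0.505
vertex 1.315 0.355 -0.165
vertex 0.418 -0.038 0.121
endloop
endfacet
facet normal -0.885 0.305 0.352
outer loop
vertex 0.446 0.766 -0.505
vertex 0.418 -0.038 0.121
vertex 1.285 1.345 1.105
endloop
endfacet
facet normal 0.018 -0.615 -0.788
outer loop
vertex 0.418 -0.038 0.121
vertex 1.315 0.355 -0.165
vertex 1.287 -0.449 0.462
endloop
endfacet
facet normal -0.468 -0.299 0.832
outer loop
vertex 0.418 -0.038 0.121
vertex 1.287 -0.449 0.462
vertex 1.285 1.345 1.105
endloop
endfacet
facet normal 0.018 -0.615 -0.788
outer loop
vertex 1.287 -0.449 0.462
vertex 1.315 0.355 -0.165
vertex 2.184 -0.056 0.176
endloop
endfacet
facet normal 0.409 -0.308 0.859
outer loop
vertex 1.287 -0.449 0.462
vertex 2.184 -0.056 0.176
vertex 1.285 1.345 1.105
endloop
endfacet
facet normal 0.018 -0.615 -0.788
outer loop
vertex 2.184 -0.056 0.176
vertex 1.315 0.355 -0.165
vertex 2.211 0.748 -0.451
endloop
endfacet
facet normal 0.867 0.287 0.406
outer loop
vertex 2.184 -0.056 0.176
vertex 2.211 0.748 -0.451
vertex 1.285 1.345 1.105
endloop
endfacet
facet normal 0.530 0.648 -0.547
outer loop
vertex 4.026 -1.946 -3.311
vertex 3.45 -1.651 -3.52
vertex 3.761 -1.43 -2.957
endloop
endfacet
facet normal 0.434 -0.347 0.831
outer loop
vertex 4.026 -1.946 -3.311
vertex 3.761 -1.43 -2.957
vertex 2.83 -2.409 -2.88
endloop
endfacet
facet normal 0.530 0.648 -0.547
outer loop
vertex 3.761 -1.43 -2.957
vertex 3.45 -1.651 -3.52
vertex 3.185 -1.135 -3.165
endloop
endfacet
facet normal -0.203 0.267 0.942
outer loop
vertex 3.761 -1.43 -2.957
vertex 3.185 -1.135 -3.165
vertex 2.83 -2.409 -2.88
endloop
endfacet
facet normal 0.531 0.648 -0.546
outer loop
vertex 3.185 -1.135 -3.165
vertex 3.45 -1.651 -3.52
vertex 2.875 -1.356 -3.729
endloop
endfacet
facet normal -0.877 0.324 0.355
outer loop
vertex 3.185 -1.135 -3.165
vertex 2.875 -1.356 -3.729
vertex 2.83 -2.409 -2.88
endloop
endfacet
facet normal 0.531 0.648 -0.547
outer loop
vertex 2.875 -1.356 -3.729
vertex 3.45 -1.651 -3.52
vertex 3.14 -1.872 -4.083
endloop
endfacet
facet normal -0.911 -0.235 -0.340
outer loop
vertex 2.875 -1.356 -3.729
vertex 3.14 -1.872 -4.083
vertex 2.83 -2.409 -2.88
endloop
endfacet
facet normal 0.530 0.648 -0.546
outer loop
vertex 3.14 -1.872 -4.083
vertex 3.45 -1.651 -3.52
vertex 3.716 -2.167 -3.874
endloop
endfacet
facet normal -0.272 -0.851 -0.450
outer loop
vertex 3.14 -1.872 -4.083
vertex 3.716 -2.167 -3.874
vertex 2.83 -2.409 -2.88
endloop
endfacet
facet normal 0.530 0.648 -0.546
outer loop
vertex 3.716 -2.167 -3.874
vertex 3.45 -1.651 -3.52
vertex 4.026 -1.946 -3.311
endloop
endfacet
facet normal 0.400 -0.906 0.136
outer loop
vertex 3.716 -2.167 -3.874
vertex 4.026 -1.946 -3.311
vertex 2.83 -2.409 -2.88
endloop
endfacet
facet normal -0.936 0.340 -0.091
outer loop
vertex 1.496 -1.728 -4.383
vertex 1.398 -1.81 -3.679
vertex 1.648 -1.191 -3.936
endloop
endfacet
facet normal -0.510 0.631 -0.585
outer loop
vertex 1.496 -1.728 -4.383
vertex 1.648 -1.191 -3.936
vertex 2.088 -1.339 -4.479
endloop
endfacet
facet normal -0.224 0.102 -0.969
outer loop
vertex 1.496 -1.728 -4.383
vertex 2.088 -1.339 -4.479
vertex 2.11 -2.049 -4.559
endloop
endfacet
facet normal -0.475 -0.517 -0.712
outer loop
vertex 1.496 -1.728 -4.383
vertex 2.11 -2.049 -4.559
vertex 1.684 -2.34 -4.064
endloop
endfacet
facet normal -0.914 -0.369 -0.170
outer loop
vertex 1.496 -1.728 -4.383
vertex 1.684 -2.34 -4.064
vertex 1.398 -1.81 -3.679
endloop
endfacet
facet normal 0.020 0.969 -0.248
outer loop
vertex 2.088 -1.339 -4.479
vertex 1.648 -1.191 -3.936
vertex 2.356 -1.18 -3.836
endloop
endfacet
facet normal -0.668 0.499 0.552
outer loop
vertex 1.648 -1.191 -3.936
vertex 1.398 -1.81 -3.679
vertex 1.93 -1.471 -3.341
endloop
endfacet
facet normal -0.632 -0.649 0.424
outer loop
vertex 1.398 -1.81 -3.679
vertex 1.684 -2.34 -4.064
vertex 1.952 -2.181 -3.421
endloop
endfacet
facet normal 0.078 -0.887 -0.455
outer loop
vertex 1.684 -2.34 -4.064
vertex 2.11 -2.049 -4.559
vertex 2.392 -2.329 -3.964
endloop
endfacet
facet normal 0.481 0.113 -0.870
outer loop
vertex 2.11 -2.049 -4.559
vertex 2.088 -1.339 -4.479
vertex 2.642 -1.71 -4.221
endloop
endfacet
facet normal 0.475 0.517 0.712
outer loop
vertex 2.544 -1.792 -3.517
vertex 2.356 -1.18 -3.836
vertex 1.93 -1.471 -3.341
endloop
endfacet
facet normal 0.224 -0.102 0.969
outer loop
vertex 2.544 -1.792 -3.517
vertex 1.93 -1.471 -3.341
vertex 1.952 -2.181 -3.421
endloop
endfacet
facet normal 0.510 -0.631 0.585
outer loop
vertex 2.544 -1.792 -3.517
vertex 1.952 -2.181 -3.421
vertex 2.392 -2.329 -3.964
endloop
endfacet
facet normal 0.936 -0.340 0.091
outer loop
vertex 2.544 -1.792 -3.517
vertex 2.392 -2.329 -3.964
vertex 2.642 -1.71 -4.221
endloop
endfacet
facet normal 0.914 0.369 0.170
outer loop
vertex 2.544 -1.792 -3.517
vertex 2.642 -1.71 -4.221
vertex 2.356 -1.18 -3.836
endloop
endfacet
facet normal -0.078 0.887 0.455
outer loop
vertex 1.93 -1.471 -3.341
vertex 2.356 -1.18 -3.836
vertex 1.648 -1.191 -3.936
endloop
endfacet
facet normal -0.481 -0.113 0.870
outer loop
vertex 1.952 -2.181 -3.421
vertex 1.93 -1.471 -3.341
vertex 1.398 -1.81 -3.679
endloop
endfacet
facet normal -0.020 -0.969 0.248
outer loop
vertex 2.392 -2.329 -3.964
vertex 1.952 -2.181 -3.421
vertex 1.684 -2.34 -4.064
endloop
endfacet
facet normal 0.668 -0.499 -0.552
outer loop
vertex 2.642 -1.71 -4.221
vertex 2.392 -2.329 -3.964
vertex 2.11 -2.049 -4.559
endloop
endfacet
facet normal 0.632 0.649 -0.424
outer loop
vertex 2.356 -1.18 -3.836
vertex 2.642 -1.71 -4.221
vertex 2.088 -1.339 -4.479
endloop
endfacet

endsolid


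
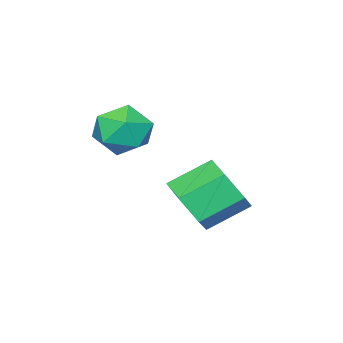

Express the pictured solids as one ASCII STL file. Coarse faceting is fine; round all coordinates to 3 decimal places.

solid 
facet normal -0.876 0.479 -0.049
outer loop
vertex -0.329 0.79 2.062
vertex -0.62 0.329 2.757
vertex -0.206 1.099 2.88
endloop
endfacet
facet normal -0.347 0.894 -0.285
outer loop
vertex -0.329 0.79 2.062
vertex -0.206 1.099 2.88
vertex 0.442 1.16 2.284
endloop
endfacet
facet normal -0.028 0.557 -0.830
outer loop
vertex -0.329 0.79 2.062
vertex 0.442 1.16 2.284
vertex 0.43 0.426 1.792
endloop
endfacet
facet normal -0.362 -0.065 -0.930
outer loop
vertex -0.329 0.79 2.062
vertex 0.43 0.426 1.792
vertex -0.227 -0.087 2.084
endloop
endfacet
facet normal -0.887 -0.114 -0.447
outer loop
vertex -0.329 0.79 2.062
vertex -0.227 -0.087 2.084
vertex -0.62 0.329 2.757
endloop
endfacet
facet normal 0.131 0.962 0.240
outer loop
vertex 0.442 1.16 2.284
vertex -0.206 1.099 2.88
vertex 0.627 0.927 3.116
endloop
endfacet
facet normal -0.727 0.292 0.621
outer loop
vertex -0.206 1.099 2.88
vertex -0.62 0.329 2.757
vertex -0.03 0.414 3.408
endloop
endfacet
facet normal -0.744 -0.668 -0.022
outer loop
vertex -0.62 0.329 2.757
vertex -0.227 -0.087 2.084
vertex -0.042 -0.32 2.916
endloop
endfacet
facet normal 0.105 -0.590 -0.801
outer loop
vertex -0.227 -0.087 2.084
vertex 0.43 0.426 1.792
vertex 0.606 -0.259 2.32
endloop
endfacet
facet normal 0.645 0.418 -0.639
outer loop
vertex 0.43 0.426 1.792
vertex 0.442 1.16 2.284
vertex 1.02 0.511 2.443
endloop
endfacet
facet normal 0.362 0.065 0.930
outer loop
vertex 0.729 0.05 3.138
vertex 0.627 0.927 3.116
vertex -0.03 0.414 3.408
endloop
endfacet
facet normal 0.028 -0.557 0.830
outer loop
vertex 0.729 0.05 3.138
vertex -0.03 0.414 3.408
vertex -0.042 -0.32 2.916
endloop
endfacet
facet normal 0.347 -0.894 0.285
outer loop
vertex 0.729 0.05 3.138
vertex -0.042 -0.32 2.916
vertex 0.606 -0.259 2.32
endloop
endfacet
facet normal 0.876 -0.479 0.049
outer loop
vertex 0.729 0.05 3.138
vertex 0.606 -0.259 2.32
vertex 1.02 0.511 2.443
endloop
endfacet
facet normal 0.887 0.114 0.447
outer loop
vertex 0.729 0.05 3.138
vertex 1.02 0.511 2.443
vertex 0.627 0.927 3.116
endloop
endfacet
facet normal -0.105 0.590 0.801
outer loop
vertex -0.03 0.414 3.408
vertex 0.627 0.927 3.116
vertex -0.206 1.099 2.88
endloop
endfacet
facet normal -0.645 -0.418 0.639
outer loop
vertex -0.042 -0.32 2.916
vertex -0.03 0.414 3.408
vertex -0.62 0.329 2.757
endloop
endfacet
facet normal -0.131 -0.962 -0.240
outer loop
vertex 0.606 -0.259 2.32
vertex -0.042 -0.32 2.916
vertex -0.227 -0.087 2.084
endloop
endfacet
facet normal 0.727 -0.292 -0.621
outer loop
vertex 1.02 0.511 2.443
vertex 0.606 -0.259 2.32
vertex 0.43 0.426 1.792
endloop
endfacet
facet normal 0.744 0.668 0.022
outer loop
vertex 0.627 0.927 3.116
vertex 1.02 0.511 2.443
vertex 0.442 1.16 2.284
endloop
endfacet
facet normal 0.703 -0.489 -0.516
outer loop
vertex -0.173 1.949 0.509
vertex -0.811 1.661 -0.088
vertex -0.368 2.454 -0.235
endloop
endfacet
facet normal 0.678 0.679 0.283
outer loop
vertex -0.173 1.949 0.509
vertex -0.368 2.454 -0.235
vertex -1.152 2.628 1.226
endloop
endfacet
facet normal 0.677 0.679 0.283
outer loop
vertex -1.152 2.628 1.226
vertex -0.368 2.454 -0.235
vertex -1.347 3.132 0.482
endloop
endfacet
facet normal -0.705 0.488 0.515
outer loop
vertex -1.152 2.628 1.226
vertex -1.347 3.132 0.482
vertex -1.789 2.339 0.628
endloop
endfacet
facet normal 0.704 -0.489 -0.515
outer loop
vertex -0.368 2.454 -0.235
vertex -0.811 1.661 -0.088
vertex -1.005 2.165 -0.832
endloop
endfacet
facet normal 0.155 0.815 -0.559
outer loop
vertex -0.368 2.454 -0.235
vertex -1.005 2.165 -0.832
vertex -1.347 3.132 0.482
endloop
endfacet
facet normal 0.156 0.814 -0.559
outer loop
vertex -1.347 3.132 0.482
vertex -1.005 2.165 -0.832
vertex -1.984 2.844 -0.116
endloop
endfacet
facet normal -0.705 0.488 0.516
outer loop
vertex -1.347 3.132 0.482
vertex -1.984 2.844 -0.116
vertex -1.789 2.339 0.628
endloop
endfacet
facet normal 0.705 -0.488 -0.515
outer loop
vertex -1.005 2.165 -0.832
vertex -0.811 1.661 -0.088
vertex -1.448 1.372 -0.686
endloop
endfacet
facet normal -0.522 0.136 -0.842
outer loop
vertex -1.005 2.165 -0.832
vertex -1.448 1.372 -0.686
vertex -1.984 2.844 -0.116
endloop
endfacet
facet normal -0.522 0.136 -0.842
outer loop
vertex -1.984 2.844 -0.116
vertex -1.448 1.372 -0.686
vertex -2.427 2.051 0.031
endloop
endfacet
facet normal -0.703 0.489 0.516
outer loop
vertex -1.984 2.844 -0.116
vertex -2.427 2.051 0.031
vertex -1.789 2.339 0.628
endloop
endfacet
facet normal 0.705 -0.488 -0.515
outer loop
vertex -1.448 1.372 -0.686
vertex -0.811 1.661 -0.088
vertex -1.253 0.868 0.058
endloop
endfacet
facet normal -0.678 -0.679 -0.282
outer loop
vertex -1.448 1.372 -0.686
vertex -1.253 0.868 0.058
vertex -2.427 2.051 0.031
endloop
endfacet
facet normal -0.678 -0.679 -0.283
outer loop
vertex -2.427 2.051 0.031
vertex -1.253 0.868 0.058
vertex -2.232 1.546 0.775
endloop
endfacet
facet normal -0.703 0.489 0.516
outer loop
vertex -2.427 2.051 0.031
vertex -2.232 1.546 0.775
vertex -1.789 2.339 0.628
endloop
endfacet
facet normal 0.705 -0.488 -0.516
outer loop
vertex -1.253 0.868 0.058
vertex -0.811 1.661 -0.088
vertex -0.616 1.156 0.656
endloop
endfacet
facet normal -0.156 -0.815 0.558
outer loop
vertex -1.253 0.868 0.058
vertex -0.616 1.156 0.656
vertex -2.232 1.546 0.775
endloop
endfacet
facet normal -0.155 -0.814 0.560
outer loop
vertex -2.232 1.546 0.775
vertex -0.616 1.156 0.656
vertex -1.595 1.835 1.372
endloop
endfacet
facet normal -0.704 0.489 0.515
outer loop
vertex -2.232 1.546 0.775
vertex -1.595 1.835 1.372
vertex -1.789 2.339 0.628
endloop
endfacet
facet normal 0.703 -0.489 -0.516
outer loop
vertex -0.616 1.156 0.656
vertex -0.811 1.661 -0.088
vertex -0.173 1.949 0.509
endloop
endfacet
facet normal 0.522 -0.135 0.842
outer loop
vertex -0.616 1.156 0.656
vertex -0.173 1.949 0.509
vertex -1.595 1.835 1.372
endloop
endfacet
facet normal 0.522 -0.137 0.842
outer loop
vertex -1.595 1.835 1.372
vertex -0.173 1.949 0.509
vertex -1.152 2.628 1.226
endloop
endfacet
facet normal -0.705 0.488 0.515
outer loop
vertex -1.595 1.835 1.372
vertex -1.152 2.628 1.226
vertex -1.789 2.339 0.628
endloop
endfacet

endsolid


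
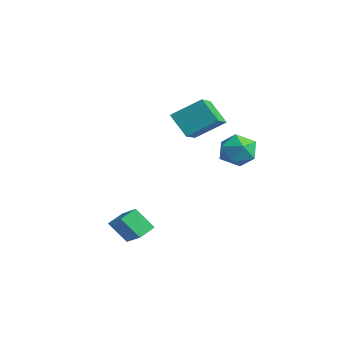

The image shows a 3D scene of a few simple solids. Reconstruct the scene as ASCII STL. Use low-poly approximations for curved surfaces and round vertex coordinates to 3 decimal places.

solid 
facet normal -0.443 -0.478 0.758
outer loop
vertex 1.869 -3.566 -1.971
vertex 0.309 -3.633 -2.925
vertex 2.171 -4.522 -2.397
endloop
endfacet
facet normal 0.853 0.037 0.521
outer loop
vertex 2.871 -3.767 -3.595
vertex 1.869 -3.566 -1.971
vertex 2.171 -4.522 -2.397
endloop
endfacet
facet normal -0.443 -0.478 0.758
outer loop
vertex 2.171 -4.522 -2.397
vertex 0.309 -3.633 -2.925
vertex 0.611 -4.589 -3.351
endloop
endfacet
facet normal 0.277 -0.878 -0.391
outer loop
vertex 0.611 -4.589 -3.351
vertex 2.871 -3.767 -3.595
vertex 2.171 -4.522 -2.397
endloop
endfacet
facet normal -0.277 0.878 0.391
outer loop
vertex 1.869 -3.566 -1.971
vertex 1.009 -2.878 -4.123
vertex 0.309 -3.633 -2.925
endloop
endfacet
facet normal 0.853 0.037 0.521
outer loop
vertex 2.569 -2.811 -3.169
vertex 1.869 -3.566 -1.971
vertex 2.871 -3.767 -3.595
endloop
endfacet
facet normal -0.277 0.878 0.391
outer loop
vertex 2.569 -2.811 -3.169
vertex 1.009 -2.878 -4.123
vertex 1.869 -3.566 -1.971
endloop
endfacet
facet normal -0.853 -0.037 -0.521
outer loop
vertex 0.309 -3.633 -2.925
vertex 1.009 -2.878 -4.123
vertex 0.611 -4.589 -3.351
endloop
endfacet
facet normal 0.277 -0.878 -0.391
outer loop
vertex 1.311 -3.834 -4.549
vertex 2.871 -3.767 -3.595
vertex 0.611 -4.589 -3.351
endloop
endfacet
facet normal -0.853 -0.037 -0.521
outer loop
vertex 0.611 -4.589 -3.351
vertex 1.009 -2.878 -4.123
vertex 1.311 -3.834 -4.549
endloop
endfacet
facet normal 0.443 0.478 -0.758
outer loop
vertex 1.311 -3.834 -4.549
vertex 2.569 -2.811 -3.169
vertex 2.871 -3.767 -3.595
endloop
endfacet
facet normal 0.443 0.478 -0.758
outer loop
vertex 1.009 -2.878 -4.123
vertex 2.569 -2.811 -3.169
vertex 1.311 -3.834 -4.549
endloop
endfacet
facet normal -0.223 0.555 0.802
outer loop
vertex 0.505 3.3 1.456
vertex 1.147 2.559 2.147
vertex 1.672 3.508 1.636
endloop
endfacet
facet normal -0.203 0.956 0.212
outer loop
vertex 0.505 3.3 1.456
vertex 1.672 3.508 1.636
vertex 1.2 3.65 0.544
endloop
endfacet
facet normal -0.678 0.691 -0.252
outer loop
vertex 0.505 3.3 1.456
vertex 1.2 3.65 0.544
vertex 0.383 2.788 0.379
endloop
endfacet
facet normal -0.991 0.126 0.052
outer loop
vertex 0.505 3.3 1.456
vertex 0.383 2.788 0.379
vertex 0.35 2.114 1.37
endloop
endfacet
facet normal -0.709 0.042 0.704
outer loop
vertex 0.505 3.3 1.456
vertex 0.35 2.114 1.37
vertex 1.147 2.559 2.147
endloop
endfacet
facet normal 0.446 0.892 -0.077
outer loop
vertex 1.2 3.65 0.544
vertex 1.672 3.508 1.636
vertex 2.27 3.126 0.67
endloop
endfacet
facet normal 0.415 0.243 0.877
outer loop
vertex 1.672 3.508 1.636
vertex 1.147 2.559 2.147
vertex 2.237 2.452 1.661
endloop
endfacet
facet normal -0.372 -0.588 0.718
outer loop
vertex 1.147 2.559 2.147
vertex 0.35 2.114 1.37
vertex 1.42 1.59 1.496
endloop
endfacet
facet normal -0.828 -0.451 -0.334
outer loop
vertex 0.35 2.114 1.37
vertex 0.383 2.788 0.379
vertex 0.948 1.732 0.404
endloop
endfacet
facet normal -0.322 0.464 -0.825
outer loop
vertex 0.383 2.788 0.379
vertex 1.2 3.65 0.544
vertex 1.473 2.681 -0.107
endloop
endfacet
facet normal 0.991 -0.126 -0.052
outer loop
vertex 2.115 1.94 0.584
vertex 2.27 3.126 0.67
vertex 2.237 2.452 1.661
endloop
endfacet
facet normal 0.678 -0.691 0.252
outer loop
vertex 2.115 1.94 0.584
vertex 2.237 2.452 1.661
vertex 1.42 1.59 1.496
endloop
endfacet
facet normal 0.203 -0.956 -0.212
outer loop
vertex 2.115 1.94 0.584
vertex 1.42 1.59 1.496
vertex 0.948 1.732 0.404
endloop
endfacet
facet normal 0.223 -0.555 -0.802
outer loop
vertex 2.115 1.94 0.584
vertex 0.948 1.732 0.404
vertex 1.473 2.681 -0.107
endloop
endfacet
facet normal 0.709 -0.042 -0.704
outer loop
vertex 2.115 1.94 0.584
vertex 1.473 2.681 -0.107
vertex 2.27 3.126 0.67
endloop
endfacet
facet normal 0.828 0.451 0.334
outer loop
vertex 2.237 2.452 1.661
vertex 2.27 3.126 0.67
vertex 1.672 3.508 1.636
endloop
endfacet
facet normal 0.322 -0.464 0.825
outer loop
vertex 1.42 1.59 1.496
vertex 2.237 2.452 1.661
vertex 1.147 2.559 2.147
endloop
endfacet
facet normal -0.446 -0.892 0.077
outer loop
vertex 0.948 1.732 0.404
vertex 1.42 1.59 1.496
vertex 0.35 2.114 1.37
endloop
endfacet
facet normal -0.415 -0.243 -0.877
outer loop
vertex 1.473 2.681 -0.107
vertex 0.948 1.732 0.404
vertex 0.383 2.788 0.379
endloop
endfacet
facet normal 0.372 0.588 -0.718
outer loop
vertex 2.27 3.126 0.67
vertex 1.473 2.681 -0.107
vertex 1.2 3.65 0.544
endloop
endfacet
facet normal -0.629 -0.254 0.734
outer loop
vertex -1.183 -0.189 3.213
vertex -0.471 1.355 4.358
vertex -2.504 0.962 2.48
endloop
endfacet
facet normal -0.347 -0.754 -0.558
outer loop
vertex -1.409 1.405 1.202
vertex -1.183 -0.189 3.213
vertex -2.504 0.962 2.48
endloop
endfacet
facet normal -0.629 -0.254 0.734
outer loop
vertex -2.504 0.962 2.48
vertex -0.471 1.355 4.358
vertex -1.792 2.507 3.625
endloop
endfacet
facet normal -0.695 0.606 -0.386
outer loop
vertex -1.792 2.507 3.625
vertex -1.409 1.405 1.202
vertex -2.504 0.962 2.48
endloop
endfacet
facet normal 0.695 -0.607 0.386
outer loop
vertex -1.183 -0.189 3.213
vertex 0.624 1.798 3.08
vertex -0.471 1.355 4.358
endloop
endfacet
facet normal -0.347 -0.753 -0.558
outer loop
vertex -0.088 0.253 1.935
vertex -1.183 -0.189 3.213
vertex -1.409 1.405 1.202
endloop
endfacet
facet normal 0.695 -0.606 0.386
outer loop
vertex -0.088 0.253 1.935
vertex 0.624 1.798 3.08
vertex -1.183 -0.189 3.213
endloop
endfacet
facet normal 0.347 0.753 0.559
outer loop
vertex -0.471 1.355 4.358
vertex 0.624 1.798 3.08
vertex -1.792 2.507 3.625
endloop
endfacet
facet normal -0.695 0.607 -0.386
outer loop
vertex -0.697 2.949 2.347
vertex -1.409 1.405 1.202
vertex -1.792 2.507 3.625
endloop
endfacet
facet normal 0.347 0.754 0.558
outer loop
vertex -1.792 2.507 3.625
vertex 0.624 1.798 3.08
vertex -0.697 2.949 2.347
endloop
endfacet
facet normal 0.629 0.254 -0.734
outer loop
vertex -0.697 2.949 2.347
vertex -0.088 0.253 1.935
vertex -1.409 1.405 1.202
endloop
endfacet
facet normal 0.629 0.254 -0.734
outer loop
vertex 0.624 1.798 3.08
vertex -0.088 0.253 1.935
vertex -0.697 2.949 2.347
endloop
endfacet

endsolid


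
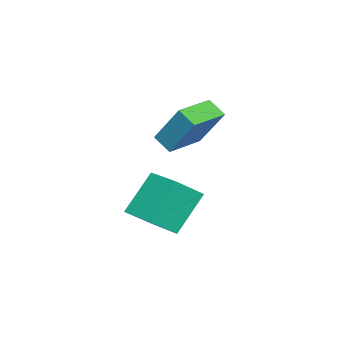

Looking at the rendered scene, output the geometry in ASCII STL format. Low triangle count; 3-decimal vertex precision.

solid 
facet normal -0.540 -0.833 -0.120
outer loop
vertex 2.142 -1.893 -4.391
vertex 1.078 -1.41 -2.945
vertex 1.322 -1.243 -5.212
endloop
endfacet
facet normal 0.573 -0.260 -0.778
outer loop
vertex 2.122 -0.01 -5.035
vertex 2.142 -1.893 -4.391
vertex 1.322 -1.243 -5.212
endloop
endfacet
facet normal -0.541 -0.832 -0.120
outer loop
vertex 1.322 -1.243 -5.212
vertex 1.078 -1.41 -2.945
vertex 0.258 -0.759 -3.766
endloop
endfacet
facet normal -0.617 0.489 -0.617
outer loop
vertex 0.258 -0.759 -3.766
vertex 2.122 -0.01 -5.035
vertex 1.322 -1.243 -5.212
endloop
endfacet
facet normal 0.617 -0.489 0.617
outer loop
vertex 2.142 -1.893 -4.391
vertex 1.878 -0.177 -2.768
vertex 1.078 -1.41 -2.945
endloop
endfacet
facet normal 0.572 -0.260 -0.778
outer loop
vertex 2.942 -0.661 -4.214
vertex 2.142 -1.893 -4.391
vertex 2.122 -0.01 -5.035
endloop
endfacet
facet normal 0.616 -0.489 0.617
outer loop
vertex 2.942 -0.661 -4.214
vertex 1.878 -0.177 -2.768
vertex 2.142 -1.893 -4.391
endloop
endfacet
facet normal -0.572 0.260 0.778
outer loop
vertex 1.078 -1.41 -2.945
vertex 1.878 -0.177 -2.768
vertex 0.258 -0.759 -3.766
endloop
endfacet
facet normal -0.617 0.489 -0.617
outer loop
vertex 1.058 0.473 -3.589
vertex 2.122 -0.01 -5.035
vertex 0.258 -0.759 -3.766
endloop
endfacet
facet normal -0.572 0.260 0.778
outer loop
vertex 0.258 -0.759 -3.766
vertex 1.878 -0.177 -2.768
vertex 1.058 0.473 -3.589
endloop
endfacet
facet normal 0.541 0.833 0.120
outer loop
vertex 1.058 0.473 -3.589
vertex 2.942 -0.661 -4.214
vertex 2.122 -0.01 -5.035
endloop
endfacet
facet normal 0.541 0.833 0.119
outer loop
vertex 1.878 -0.177 -2.768
vertex 2.942 -0.661 -4.214
vertex 1.058 0.473 -3.589
endloop
endfacet
facet normal -0.953 0.304 0.008
outer loop
vertex -2.651 -1.845 -2.343
vertex -2.293 -0.766 -0.746
vertex -2.442 -1.177 -2.841
endloop
endfacet
facet normal -0.183 -0.550 -0.815
outer loop
vertex -0.947 -1.654 -2.854
vertex -2.651 -1.845 -2.343
vertex -2.442 -1.177 -2.841
endloop
endfacet
facet normal -0.953 0.304 0.008
outer loop
vertex -2.442 -1.177 -2.841
vertex -2.293 -0.766 -0.746
vertex -2.084 -0.097 -1.245
endloop
endfacet
facet normal 0.243 0.777 -0.580
outer loop
vertex -2.084 -0.097 -1.245
vertex -0.947 -1.654 -2.854
vertex -2.442 -1.177 -2.841
endloop
endfacet
facet normal -0.243 -0.778 0.580
outer loop
vertex -2.651 -1.845 -2.343
vertex -0.798 -1.243 -0.759
vertex -2.293 -0.766 -0.746
endloop
endfacet
facet normal -0.183 -0.551 -0.815
outer loop
vertex -1.156 -2.323 -2.355
vertex -2.651 -1.845 -2.343
vertex -0.947 -1.654 -2.854
endloop
endfacet
facet normal -0.244 -0.777 0.580
outer loop
vertex -1.156 -2.323 -2.355
vertex -0.798 -1.243 -0.759
vertex -2.651 -1.845 -2.343
endloop
endfacet
facet normal 0.183 0.551 0.815
outer loop
vertex -2.293 -0.766 -0.746
vertex -0.798 -1.243 -0.759
vertex -2.084 -0.097 -1.245
endloop
endfacet
facet normal 0.244 0.777 -0.580
outer loop
vertex -0.589 -0.575 -1.257
vertex -0.947 -1.654 -2.854
vertex -2.084 -0.097 -1.245
endloop
endfacet
facet normal 0.182 0.550 0.815
outer loop
vertex -2.084 -0.097 -1.245
vertex -0.798 -1.243 -0.759
vertex -0.589 -0.575 -1.257
endloop
endfacet
facet normal 0.953 -0.304 -0.008
outer loop
vertex -0.589 -0.575 -1.257
vertex -1.156 -2.323 -2.355
vertex -0.947 -1.654 -2.854
endloop
endfacet
facet normal 0.953 -0.304 -0.008
outer loop
vertex -0.798 -1.243 -0.759
vertex -1.156 -2.323 -2.355
vertex -0.589 -0.575 -1.257
endloop
endfacet

endsolid


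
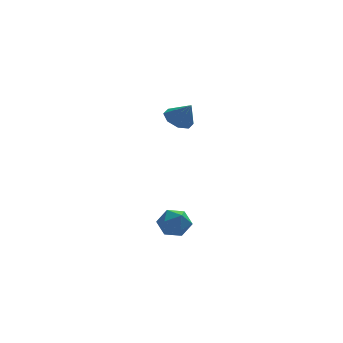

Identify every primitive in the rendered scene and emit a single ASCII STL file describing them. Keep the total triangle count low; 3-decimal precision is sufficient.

solid 
facet normal -0.599 0.671 0.436
outer loop
vertex -0.598 -2.91 -3.84
vertex -0.035 -2.943 -3.015
vertex 0.175 -2.286 -3.738
endloop
endfacet
facet normal -0.583 0.766 -0.271
outer loop
vertex -0.598 -2.91 -3.84
vertex 0.175 -2.286 -3.738
vertex 0.003 -2.728 -4.617
endloop
endfacet
facet normal -0.799 0.160 -0.580
outer loop
vertex -0.598 -2.91 -3.84
vertex 0.003 -2.728 -4.617
vertex -0.314 -3.659 -4.438
endloop
endfacet
facet normal -0.949 -0.309 -0.063
outer loop
vertex -0.598 -2.91 -3.84
vertex -0.314 -3.659 -4.438
vertex -0.337 -3.791 -3.448
endloop
endfacet
facet normal -0.826 0.006 0.564
outer loop
vertex -0.598 -2.91 -3.84
vertex -0.337 -3.791 -3.448
vertex -0.035 -2.943 -3.015
endloop
endfacet
facet normal 0.096 0.882 -0.462
outer loop
vertex 0.003 -2.728 -4.617
vertex 0.175 -2.286 -3.738
vertex 0.937 -2.649 -4.272
endloop
endfacet
facet normal 0.067 0.729 0.682
outer loop
vertex 0.175 -2.286 -3.738
vertex -0.035 -2.943 -3.015
vertex 0.914 -2.781 -3.282
endloop
endfacet
facet normal -0.299 -0.347 0.889
outer loop
vertex -0.035 -2.943 -3.015
vertex -0.337 -3.791 -3.448
vertex 0.597 -3.712 -3.103
endloop
endfacet
facet normal -0.497 -0.858 -0.126
outer loop
vertex -0.337 -3.791 -3.448
vertex -0.314 -3.659 -4.438
vertex 0.425 -4.154 -3.982
endloop
endfacet
facet normal -0.254 -0.099 -0.962
outer loop
vertex -0.314 -3.659 -4.438
vertex 0.003 -2.728 -4.617
vertex 0.635 -3.497 -4.705
endloop
endfacet
facet normal 0.949 0.309 0.063
outer loop
vertex 1.198 -3.53 -3.88
vertex 0.937 -2.649 -4.272
vertex 0.914 -2.781 -3.282
endloop
endfacet
facet normal 0.799 -0.160 0.580
outer loop
vertex 1.198 -3.53 -3.88
vertex 0.914 -2.781 -3.282
vertex 0.597 -3.712 -3.103
endloop
endfacet
facet normal 0.583 -0.766 0.271
outer loop
vertex 1.198 -3.53 -3.88
vertex 0.597 -3.712 -3.103
vertex 0.425 -4.154 -3.982
endloop
endfacet
facet normal 0.599 -0.671 -0.436
outer loop
vertex 1.198 -3.53 -3.88
vertex 0.425 -4.154 -3.982
vertex 0.635 -3.497 -4.705
endloop
endfacet
facet normal 0.826 -0.006 -0.564
outer loop
vertex 1.198 -3.53 -3.88
vertex 0.635 -3.497 -4.705
vertex 0.937 -2.649 -4.272
endloop
endfacet
facet normal 0.497 0.858 0.126
outer loop
vertex 0.914 -2.781 -3.282
vertex 0.937 -2.649 -4.272
vertex 0.175 -2.286 -3.738
endloop
endfacet
facet normal 0.254 0.099 0.962
outer loop
vertex 0.597 -3.712 -3.103
vertex 0.914 -2.781 -3.282
vertex -0.035 -2.943 -3.015
endloop
endfacet
facet normal -0.096 -0.882 0.462
outer loop
vertex 0.425 -4.154 -3.982
vertex 0.597 -3.712 -3.103
vertex -0.337 -3.791 -3.448
endloop
endfacet
facet normal -0.067 -0.729 -0.682
outer loop
vertex 0.635 -3.497 -4.705
vertex 0.425 -4.154 -3.982
vertex -0.314 -3.659 -4.438
endloop
endfacet
facet normal 0.299 0.347 -0.889
outer loop
vertex 0.937 -2.649 -4.272
vertex 0.635 -3.497 -4.705
vertex 0.003 -2.728 -4.617
endloop
endfacet
facet normal -0.415 0.399 -0.818
outer loop
vertex 2.756 3.922 0.317
vertex 1.915 3.953 0.759
vertex 2.651 4.547 0.675
endloop
endfacet
facet normal 0.984 0.072 0.163
outer loop
vertex 2.756 3.922 0.317
vertex 2.651 4.547 0.675
vertex 2.525 3.367 1.961
endloop
endfacet
facet normal -0.414 0.398 -0.819
outer loop
vertex 2.651 4.547 0.675
vertex 1.915 3.953 0.759
vertex 2.115 4.824 1.081
endloop
endfacet
facet normal 0.671 0.513 0.536
outer loop
vertex 2.651 4.547 0.675
vertex 2.115 4.824 1.081
vertex 2.525 3.367 1.961
endloop
endfacet
facet normal -0.416 0.398 -0.818
outer loop
vertex 2.115 4.824 1.081
vertex 1.915 3.953 0.759
vertex 1.462 4.59 1.299
endloop
endfacet
facet normal 0.090 0.533 0.841
outer loop
vertex 2.115 4.824 1.081
vertex 1.462 4.59 1.299
vertex 2.525 3.367 1.961
endloop
endfacet
facet normal -0.415 0.399 -0.818
outer loop
vertex 1.462 4.59 1.299
vertex 1.915 3.953 0.759
vertex 1.074 3.983 1.2
endloop
endfacet
facet normal -0.420 0.122 0.899
outer loop
vertex 1.462 4.59 1.299
vertex 1.074 3.983 1.2
vertex 2.525 3.367 1.961
endloop
endfacet
facet normal -0.415 0.398 -0.818
outer loop
vertex 1.074 3.983 1.2
vertex 1.915 3.953 0.759
vertex 1.179 3.358 0.843
endloop
endfacet
facet normal -0.559 -0.480 0.676
outer loop
vertex 1.074 3.983 1.2
vertex 1.179 3.358 0.843
vertex 2.525 3.367 1.961
endloop
endfacet
facet normal -0.415 0.398 -0.818
outer loop
vertex 1.179 3.358 0.843
vertex 1.915 3.953 0.759
vertex 1.715 3.082 0.437
endloop
endfacet
facet normal -0.245 -0.921 0.303
outer loop
vertex 1.179 3.358 0.843
vertex 1.715 3.082 0.437
vertex 2.525 3.367 1.961
endloop
endfacet
facet normal -0.415 0.398 -0.818
outer loop
vertex 1.715 3.082 0.437
vertex 1.915 3.953 0.759
vertex 2.368 3.315 0.219
endloop
endfacet
facet normal 0.335 -0.942 -0.002
outer loop
vertex 1.715 3.082 0.437
vertex 2.368 3.315 0.219
vertex 2.525 3.367 1.961
endloop
endfacet
facet normal -0.415 0.398 -0.818
outer loop
vertex 2.368 3.315 0.219
vertex 1.915 3.953 0.759
vertex 2.756 3.922 0.317
endloop
endfacet
facet normal 0.845 -0.531 -0.060
outer loop
vertex 2.368 3.315 0.219
vertex 2.756 3.922 0.317
vertex 2.525 3.367 1.961
endloop
endfacet

endsolid


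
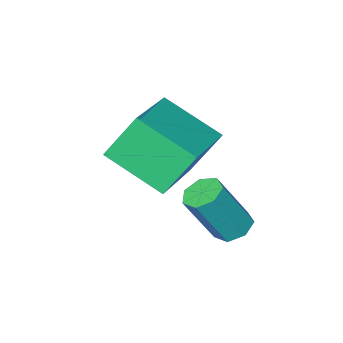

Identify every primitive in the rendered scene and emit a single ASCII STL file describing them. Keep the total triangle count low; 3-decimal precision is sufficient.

solid 
facet normal -0.483 0.245 0.840
outer loop
vertex -4.174 -4.533 3.99
vertex -2.709 -3.443 4.515
vertex -4.883 -3.197 3.193
endloop
endfacet
facet normal -0.771 -0.574 -0.276
outer loop
vertex -4.211 -3.537 2.025
vertex -4.174 -4.533 3.99
vertex -4.883 -3.197 3.193
endloop
endfacet
facet normal -0.484 0.244 0.841
outer loop
vertex -4.883 -3.197 3.193
vertex -2.709 -3.443 4.515
vertex -3.418 -2.107 3.719
endloop
endfacet
facet normal -0.414 0.782 -0.466
outer loop
vertex -3.418 -2.107 3.719
vertex -4.211 -3.537 2.025
vertex -4.883 -3.197 3.193
endloop
endfacet
facet normal 0.415 -0.782 0.466
outer loop
vertex -4.174 -4.533 3.99
vertex -2.037 -3.783 3.347
vertex -2.709 -3.443 4.515
endloop
endfacet
facet normal -0.771 -0.574 -0.276
outer loop
vertex -3.502 -4.873 2.821
vertex -4.174 -4.533 3.99
vertex -4.211 -3.537 2.025
endloop
endfacet
facet normal 0.415 -0.782 0.466
outer loop
vertex -3.502 -4.873 2.821
vertex -2.037 -3.783 3.347
vertex -4.174 -4.533 3.99
endloop
endfacet
facet normal 0.771 0.574 0.276
outer loop
vertex -2.709 -3.443 4.515
vertex -2.037 -3.783 3.347
vertex -3.418 -2.107 3.719
endloop
endfacet
facet normal -0.415 0.782 -0.466
outer loop
vertex -2.746 -2.447 2.55
vertex -4.211 -3.537 2.025
vertex -3.418 -2.107 3.719
endloop
endfacet
facet normal 0.771 0.574 0.276
outer loop
vertex -3.418 -2.107 3.719
vertex -2.037 -3.783 3.347
vertex -2.746 -2.447 2.55
endloop
endfacet
facet normal 0.483 -0.244 -0.841
outer loop
vertex -2.746 -2.447 2.55
vertex -3.502 -4.873 2.821
vertex -4.211 -3.537 2.025
endloop
endfacet
facet normal 0.484 -0.245 -0.840
outer loop
vertex -2.037 -3.783 3.347
vertex -3.502 -4.873 2.821
vertex -2.746 -2.447 2.55
endloop
endfacet
facet normal -0.457 0.160 -0.875
outer loop
vertex -3.699 -1.303 1.23
vertex -4.087 -1.618 1.375
vertex -4.043 -1.105 1.446
endloop
endfacet
facet normal 0.460 0.884 -0.078
outer loop
vertex -3.699 -1.303 1.23
vertex -4.043 -1.105 1.446
vertex -3.005 -1.547 2.56
endloop
endfacet
facet normal 0.461 0.884 -0.079
outer loop
vertex -3.005 -1.547 2.56
vertex -4.043 -1.105 1.446
vertex -3.348 -1.349 2.776
endloop
endfacet
facet normal 0.458 -0.161 0.874
outer loop
vertex -3.005 -1.547 2.56
vertex -3.348 -1.349 2.776
vertex -3.393 -1.862 2.705
endloop
endfacet
facet normal -0.457 0.160 -0.875
outer loop
vertex -4.043 -1.105 1.446
vertex -4.087 -1.618 1.375
vertex -4.419 -1.293 1.608
endloop
endfacet
facet normal -0.307 0.894 0.325
outer loop
vertex -4.043 -1.105 1.446
vertex -4.419 -1.293 1.608
vertex -3.348 -1.349 2.776
endloop
endfacet
facet normal -0.307 0.895 0.324
outer loop
vertex -3.348 -1.349 2.776
vertex -4.419 -1.293 1.608
vertex -3.725 -1.537 2.938
endloop
endfacet
facet normal 0.456 -0.161 0.875
outer loop
vertex -3.348 -1.349 2.776
vertex -3.725 -1.537 2.938
vertex -3.393 -1.862 2.705
endloop
endfacet
facet normal -0.457 0.160 -0.875
outer loop
vertex -4.419 -1.293 1.608
vertex -4.087 -1.618 1.375
vertex -4.546 -1.726 1.595
endloop
endfacet
facet normal -0.844 0.233 0.483
outer loop
vertex -4.419 -1.293 1.608
vertex -4.546 -1.726 1.595
vertex -3.725 -1.537 2.938
endloop
endfacet
facet normal -0.844 0.233 0.483
outer loop
vertex -3.725 -1.537 2.938
vertex -4.546 -1.726 1.595
vertex -3.852 -1.97 2.925
endloop
endfacet
facet normal 0.457 -0.160 0.875
outer loop
vertex -3.725 -1.537 2.938
vertex -3.852 -1.97 2.925
vertex -3.393 -1.862 2.705
endloop
endfacet
facet normal -0.457 0.160 -0.875
outer loop
vertex -4.546 -1.726 1.595
vertex -4.087 -1.618 1.375
vertex -4.327 -2.078 1.416
endloop
endfacet
facet normal -0.746 -0.605 0.278
outer loop
vertex -4.546 -1.726 1.595
vertex -4.327 -2.078 1.416
vertex -3.852 -1.97 2.925
endloop
endfacet
facet normal -0.745 -0.607 0.278
outer loop
vertex -3.852 -1.97 2.925
vertex -4.327 -2.078 1.416
vertex -3.633 -2.321 2.746
endloop
endfacet
facet normal 0.457 -0.161 0.875
outer loop
vertex -3.852 -1.97 2.925
vertex -3.633 -2.321 2.746
vertex -3.393 -1.862 2.705
endloop
endfacet
facet normal -0.457 0.161 -0.875
outer loop
vertex -4.327 -2.078 1.416
vertex -4.087 -1.618 1.375
vertex -3.927 -2.083 1.206
endloop
endfacet
facet normal -0.084 -0.987 -0.137
outer loop
vertex -4.327 -2.078 1.416
vertex -3.927 -2.083 1.206
vertex -3.633 -2.321 2.746
endloop
endfacet
facet normal -0.086 -0.987 -0.136
outer loop
vertex -3.633 -2.321 2.746
vertex -3.927 -2.083 1.206
vertex -3.233 -2.327 2.536
endloop
endfacet
facet normal 0.457 -0.161 0.875
outer loop
vertex -3.633 -2.321 2.746
vertex -3.233 -2.327 2.536
vertex -3.393 -1.862 2.705
endloop
endfacet
facet normal -0.456 0.161 -0.875
outer loop
vertex -3.927 -2.083 1.206
vertex -4.087 -1.618 1.375
vertex -3.648 -1.739 1.124
endloop
endfacet
facet normal 0.639 -0.625 -0.448
outer loop
vertex -3.927 -2.083 1.206
vertex -3.648 -1.739 1.124
vertex -3.233 -2.327 2.536
endloop
endfacet
facet normal 0.640 -0.624 -0.448
outer loop
vertex -3.233 -2.327 2.536
vertex -3.648 -1.739 1.124
vertex -2.954 -1.982 2.454
endloop
endfacet
facet normal 0.456 -0.161 0.875
outer loop
vertex -3.233 -2.327 2.536
vertex -2.954 -1.982 2.454
vertex -3.393 -1.862 2.705
endloop
endfacet
facet normal -0.457 0.159 -0.875
outer loop
vertex -3.648 -1.739 1.124
vertex -4.087 -1.618 1.375
vertex -3.699 -1.303 1.23
endloop
endfacet
facet normal 0.882 0.206 -0.423
outer loop
vertex -3.648 -1.739 1.124
vertex -3.699 -1.303 1.23
vertex -2.954 -1.982 2.454
endloop
endfacet
facet normal 0.882 0.206 -0.423
outer loop
vertex -2.954 -1.982 2.454
vertex -3.699 -1.303 1.23
vertex -3.005 -1.547 2.56
endloop
endfacet
facet normal 0.457 -0.160 0.875
outer loop
vertex -2.954 -1.982 2.454
vertex -3.005 -1.547 2.56
vertex -3.393 -1.862 2.705
endloop
endfacet

endsolid
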